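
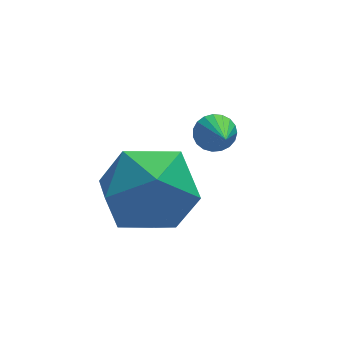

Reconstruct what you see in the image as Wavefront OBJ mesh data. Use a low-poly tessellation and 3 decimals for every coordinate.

v 0.069 0.651 0.743
v 0.47 0.81 1.016
v -0.029 -0.531 1.577
v 0.307 0.898 1.12
v 0.104 0.942 1.16
v -0.106 0.937 1.127
v -0.285 0.882 1.028
v -0.403 0.787 0.879
v -0.439 0.668 0.707
v -0.387 0.547 0.541
v -0.257 0.443 0.41
v -0.07 0.376 0.337
v 0.142 0.356 0.333
v 0.34 0.387 0.401
v 0.492 0.463 0.527
v 0.571 0.572 0.691
v 0.563 0.695 0.864
v -1.796 -0.337 1.37
v -1.223 -1.201 2.07
v -2.777 -1.799 0.37
v -2.204 -2.663 1.07
v -3.057 -1.906 1.584
v -2.451 -1.003 2.203
v -1.549 -1.997 0.237
v -0.943 -1.094 0.856
v -1.07 -2.227 1.37
v -2.003 -2.171 2.203
v -1.997 -0.829 0.237
v -2.93 -0.773 1.07
f 2 1 4
f 2 4 3
f 4 1 5
f 4 5 3
f 5 1 6
f 5 6 3
f 6 1 7
f 6 7 3
f 7 1 8
f 7 8 3
f 8 1 9
f 8 9 3
f 9 1 10
f 9 10 3
f 10 1 11
f 10 11 3
f 11 1 12
f 11 12 3
f 12 1 13
f 12 13 3
f 13 1 14
f 13 14 3
f 14 1 15
f 14 15 3
f 15 1 16
f 15 16 3
f 16 1 17
f 16 17 3
f 17 1 2
f 17 2 3
f 18 29 23
f 18 23 19
f 18 19 25
f 18 25 28
f 18 28 29
f 19 23 27
f 23 29 22
f 29 28 20
f 28 25 24
f 25 19 26
f 21 27 22
f 21 22 20
f 21 20 24
f 21 24 26
f 21 26 27
f 22 27 23
f 20 22 29
f 24 20 28
f 26 24 25
f 27 26 19



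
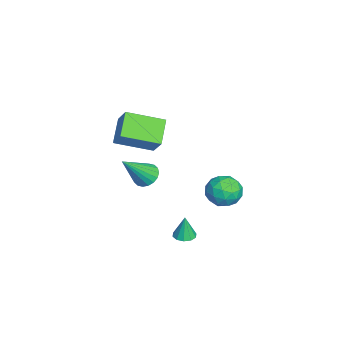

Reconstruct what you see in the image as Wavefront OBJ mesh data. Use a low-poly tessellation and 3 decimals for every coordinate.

v 3.976 0.141 -3.845
v 4.545 0.111 -3.839
v 3.964 0.159 -2.595
v 4.454 0.451 -3.845
v 4.18 0.673 -3.851
v 3.829 0.692 -3.854
v 3.533 0.5 -3.854
v 3.407 0.171 -3.851
v 3.498 -0.169 -3.845
v 3.771 -0.391 -3.839
v 4.123 -0.41 -3.836
v 4.418 -0.218 -3.836
v 1.913 2.237 -1.31
v 2.653 2.839 -1.378
v 2.807 1.081 -1.822
v 3.547 1.683 -1.89
v 3.208 1.436 -1.03
v 2.656 2.151 -0.713
v 2.804 1.769 -2.487
v 2.252 2.484 -2.17
v 3.204 2.55 -2.105
v 3.454 2.344 -1.205
v 2.006 1.576 -1.995
v 2.256 1.37 -1.095
v 2.205 2.639 -1.299
v 3.255 1.281 -1.901
v 3.056 1.135 -1.395
v 3.491 1.49 -1.435
v 2.206 2.235 -0.908
v 2.642 2.589 -0.948
v 2.968 1.764 -0.744
v 2.818 1.331 -2.252
v 3.254 1.685 -2.292
v 1.969 2.43 -1.765
v 2.404 2.785 -1.805
v 2.492 2.156 -2.456
v 2.964 2.824 -1.766
v 3.489 2.144 -2.067
v 3.052 2.195 -2.418
v 2.727 2.615 -2.232
v 3.11 2.703 -1.237
v 3.636 2.023 -1.538
v 3.437 1.878 -1.032
v 3.112 2.298 -0.846
v 3.434 2.533 -1.665
v 1.824 1.897 -1.662
v 2.35 1.217 -1.963
v 2.348 1.622 -2.354
v 2.023 2.042 -2.168
v 1.971 1.776 -1.133
v 2.496 1.096 -1.434
v 2.733 1.305 -0.968
v 2.408 1.725 -0.782
v 2.026 1.387 -1.535
v -3.35 -3.26 -0.673
v -2.514 -2.847 0.398
v -3.498 -1.269 -1.324
v -2.663 -0.856 -0.253
v -2.077 -3.464 -1.587
v -1.242 -3.051 -0.516
v -2.226 -1.473 -2.238
v -1.39 -1.06 -1.167
v 2.473 -1.684 -0.711
v 2.843 -2.067 -1.18
v 3.367 -2.756 0.871
v 3.034 -1.822 -1.123
v 3.115 -1.55 -0.983
v 3.068 -1.305 -0.79
v 2.903 -1.134 -0.582
v 2.653 -1.072 -0.398
v 2.367 -1.132 -0.277
v 2.103 -1.3 -0.242
v 1.911 -1.545 -0.299
v 1.831 -1.817 -0.438
v 1.878 -2.063 -0.631
v 2.042 -2.234 -0.84
v 2.292 -2.295 -1.023
v 2.578 -2.236 -1.145
f 2 1 4
f 2 4 3
f 4 1 5
f 4 5 3
f 5 1 6
f 5 6 3
f 6 1 7
f 6 7 3
f 7 1 8
f 7 8 3
f 8 1 9
f 8 9 3
f 9 1 10
f 9 10 3
f 10 1 11
f 10 11 3
f 11 1 12
f 11 12 3
f 12 1 2
f 12 2 3
f 13 50 29
f 50 24 53
f 29 53 18
f 50 53 29
f 13 29 25
f 29 18 30
f 25 30 14
f 29 30 25
f 13 25 34
f 25 14 35
f 34 35 20
f 25 35 34
f 13 34 46
f 34 20 49
f 46 49 23
f 34 49 46
f 13 46 50
f 46 23 54
f 50 54 24
f 46 54 50
f 14 30 41
f 30 18 44
f 41 44 22
f 30 44 41
f 18 53 31
f 53 24 52
f 31 52 17
f 53 52 31
f 24 54 51
f 54 23 47
f 51 47 15
f 54 47 51
f 23 49 48
f 49 20 36
f 48 36 19
f 49 36 48
f 20 35 40
f 35 14 37
f 40 37 21
f 35 37 40
f 16 42 28
f 42 22 43
f 28 43 17
f 42 43 28
f 16 28 26
f 28 17 27
f 26 27 15
f 28 27 26
f 16 26 33
f 26 15 32
f 33 32 19
f 26 32 33
f 16 33 38
f 33 19 39
f 38 39 21
f 33 39 38
f 16 38 42
f 38 21 45
f 42 45 22
f 38 45 42
f 17 43 31
f 43 22 44
f 31 44 18
f 43 44 31
f 15 27 51
f 27 17 52
f 51 52 24
f 27 52 51
f 19 32 48
f 32 15 47
f 48 47 23
f 32 47 48
f 21 39 40
f 39 19 36
f 40 36 20
f 39 36 40
f 22 45 41
f 45 21 37
f 41 37 14
f 45 37 41
f 56 58 55
f 59 56 55
f 55 58 57
f 57 59 55
f 56 62 58
f 60 56 59
f 60 62 56
f 58 62 57
f 61 59 57
f 57 62 61
f 61 60 59
f 62 60 61
f 64 63 66
f 64 66 65
f 66 63 67
f 66 67 65
f 67 63 68
f 67 68 65
f 68 63 69
f 68 69 65
f 69 63 70
f 69 70 65
f 70 63 71
f 70 71 65
f 71 63 72
f 71 72 65
f 72 63 73
f 72 73 65
f 73 63 74
f 73 74 65
f 74 63 75
f 74 75 65
f 75 63 76
f 75 76 65
f 76 63 77
f 76 77 65
f 77 63 78
f 77 78 65
f 78 63 64
f 78 64 65



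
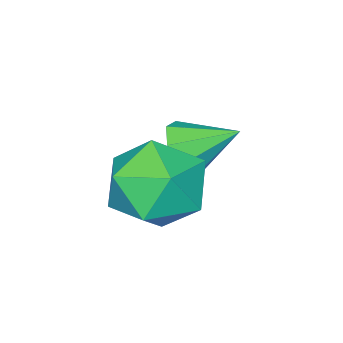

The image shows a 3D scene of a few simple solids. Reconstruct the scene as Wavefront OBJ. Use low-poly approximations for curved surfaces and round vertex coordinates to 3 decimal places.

v -3.588 -1.691 2.917
v -2.963 -1.259 2.93
v -4.252 -0.749 3.603
v -3.296 -1.155 2.465
v -3.8 -1.364 2.264
v -4.18 -1.765 2.447
v -4.214 -2.122 2.905
v -3.881 -2.226 3.37
v -3.377 -2.017 3.57
v -2.996 -1.616 3.388
v -2.624 -0.198 3.865
v -1.466 -0.023 4.066
v -2.194 -1.517 2.534
v -1.036 -1.342 2.735
v -1.711 -1.862 3.563
v -1.977 -1.048 4.386
v -1.683 -0.492 2.214
v -1.949 0.322 3.037
v -0.885 -0.205 3.046
v -0.902 -1.052 3.879
v -2.758 -0.488 2.721
v -2.775 -1.335 3.554
f 2 1 4
f 2 4 3
f 4 1 5
f 4 5 3
f 5 1 6
f 5 6 3
f 6 1 7
f 6 7 3
f 7 1 8
f 7 8 3
f 8 1 9
f 8 9 3
f 9 1 10
f 9 10 3
f 10 1 2
f 10 2 3
f 11 22 16
f 11 16 12
f 11 12 18
f 11 18 21
f 11 21 22
f 12 16 20
f 16 22 15
f 22 21 13
f 21 18 17
f 18 12 19
f 14 20 15
f 14 15 13
f 14 13 17
f 14 17 19
f 14 19 20
f 15 20 16
f 13 15 22
f 17 13 21
f 19 17 18
f 20 19 12



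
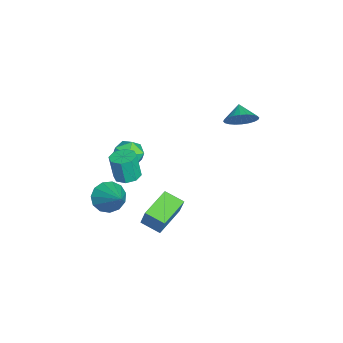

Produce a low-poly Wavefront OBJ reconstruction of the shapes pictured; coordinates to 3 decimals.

v -0.858 -2.267 -0.356
v -0.407 -2.824 -0.429
v -0.451 -3.049 1.023
v -0.902 -2.493 1.096
v -0.143 -2.347 -0.347
v -0.186 -2.572 1.105
v -0.298 -1.824 -0.27
v -0.341 -2.049 1.182
v -0.781 -1.56 -0.244
v -0.825 -1.786 1.208
v -1.309 -1.711 -0.283
v -1.353 -1.936 1.169
v -1.574 -2.188 -0.365
v -1.617 -2.413 1.087
v -1.419 -2.711 -0.442
v -1.462 -2.936 1.01
v -0.935 -2.974 -0.468
v -0.979 -3.2 0.984
v 0.312 -3.188 -1.052
v 0.936 -3.6 -1.622
v 1.688 -2.492 -0.048
v 0.842 -3.12 -1.825
v 0.58 -2.662 -1.784
v 0.233 -2.37 -1.509
v -0.089 -2.339 -1.09
v -0.284 -2.576 -0.659
v -0.289 -3.008 -0.352
v -0.104 -3.497 -0.268
v 0.214 -3.888 -0.432
v 0.562 -4.056 -0.794
v 0.831 -3.949 -1.237
v -3.35 3.463 2.014
v -2.895 3.75 2.76
v -4.19 3.357 2.566
v -3.02 4.061 2.63
v -3.195 4.28 2.406
v -3.393 4.375 2.123
v -3.585 4.331 1.823
v -3.742 4.155 1.552
v -3.838 3.874 1.351
v -3.861 3.53 1.251
v -3.806 3.176 1.268
v -3.681 2.865 1.398
v -3.506 2.645 1.621
v -3.308 2.55 1.905
v -3.116 2.594 2.205
v -2.959 2.77 2.476
v -2.863 3.052 2.677
v -2.84 3.396 2.776
v -4.366 -1.686 -0.768
v -3.876 -1.61 -1.574
v -3.604 -2.97 -0.426
v -3.114 -2.894 -1.232
v -2.972 -2.274 -0.531
v -3.442 -1.481 -0.743
v -4.038 -3.099 -1.257
v -4.508 -2.306 -1.469
v -3.673 -2.484 -1.876
v -3.014 -1.973 -1.428
v -4.466 -2.607 -0.572
v -3.807 -2.096 -0.124
v -0.847 -0.635 -2.346
v -0.493 -0.402 -1.287
v -0.338 0.334 -2.729
v 0.015 0.568 -1.671
v 0.765 -1.608 -2.669
v 1.118 -1.374 -1.611
v 1.273 -0.638 -3.053
v 1.627 -0.405 -1.994
f 2 1 5
f 2 5 3
f 3 5 6
f 3 6 4
f 5 1 7
f 5 7 6
f 6 7 8
f 6 8 4
f 7 1 9
f 7 9 8
f 8 9 10
f 8 10 4
f 9 1 11
f 9 11 10
f 10 11 12
f 10 12 4
f 11 1 13
f 11 13 12
f 12 13 14
f 12 14 4
f 13 1 15
f 13 15 14
f 14 15 16
f 14 16 4
f 15 1 17
f 15 17 16
f 16 17 18
f 16 18 4
f 17 1 2
f 17 2 18
f 18 2 3
f 18 3 4
f 20 19 22
f 20 22 21
f 22 19 23
f 22 23 21
f 23 19 24
f 23 24 21
f 24 19 25
f 24 25 21
f 25 19 26
f 25 26 21
f 26 19 27
f 26 27 21
f 27 19 28
f 27 28 21
f 28 19 29
f 28 29 21
f 29 19 30
f 29 30 21
f 30 19 31
f 30 31 21
f 31 19 20
f 31 20 21
f 33 32 35
f 33 35 34
f 35 32 36
f 35 36 34
f 36 32 37
f 36 37 34
f 37 32 38
f 37 38 34
f 38 32 39
f 38 39 34
f 39 32 40
f 39 40 34
f 40 32 41
f 40 41 34
f 41 32 42
f 41 42 34
f 42 32 43
f 42 43 34
f 43 32 44
f 43 44 34
f 44 32 45
f 44 45 34
f 45 32 46
f 45 46 34
f 46 32 47
f 46 47 34
f 47 32 48
f 47 48 34
f 48 32 49
f 48 49 34
f 49 32 33
f 49 33 34
f 50 61 55
f 50 55 51
f 50 51 57
f 50 57 60
f 50 60 61
f 51 55 59
f 55 61 54
f 61 60 52
f 60 57 56
f 57 51 58
f 53 59 54
f 53 54 52
f 53 52 56
f 53 56 58
f 53 58 59
f 54 59 55
f 52 54 61
f 56 52 60
f 58 56 57
f 59 58 51
f 63 65 62
f 66 63 62
f 62 65 64
f 64 66 62
f 63 69 65
f 67 63 66
f 67 69 63
f 65 69 64
f 68 66 64
f 64 69 68
f 68 67 66
f 69 67 68



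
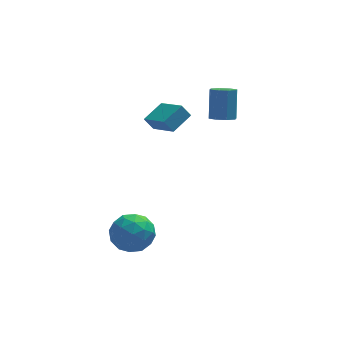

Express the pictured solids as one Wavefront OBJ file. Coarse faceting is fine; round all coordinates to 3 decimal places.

v 2.879 1.9 2.413
v 3.43 1.482 2.575
v 3.632 2.343 4.109
v 3.081 2.76 3.947
v 3.58 1.929 2.305
v 3.782 2.79 3.838
v 3.32 2.359 2.098
v 3.521 3.219 3.631
v 2.801 2.519 2.076
v 3.002 3.38 3.609
v 2.328 2.317 2.251
v 2.53 3.178 3.785
v 2.178 1.87 2.522
v 2.38 2.731 4.055
v 2.439 1.441 2.729
v 2.64 2.301 4.262
v 2.958 1.28 2.751
v 3.159 2.141 4.284
v -2.985 -2.946 -1.771
v -1.881 -2.81 -1.418
v -3.159 -4.45 -0.642
v -2.055 -4.314 -0.289
v -2.867 -3.534 0.02
v -2.759 -2.605 -0.678
v -2.281 -4.655 -1.382
v -2.173 -3.726 -2.08
v -1.446 -3.866 -1.178
v -1.808 -3.173 -0.311
v -3.232 -4.087 -1.749
v -3.594 -3.394 -0.882
v -2.417 -2.746 -1.694
v -2.623 -4.514 -0.366
v -3.1 -4.056 -0.185
v -2.451 -3.975 0.023
v -2.934 -2.626 -1.259
v -2.285 -2.545 -1.051
v -2.865 -2.971 -0.206
v -2.755 -4.715 -1.009
v -2.106 -4.634 -0.801
v -2.589 -3.285 -2.083
v -1.94 -3.204 -1.875
v -2.175 -4.289 -1.854
v -1.513 -3.287 -1.345
v -1.615 -4.17 -0.681
v -1.748 -4.371 -1.324
v -1.684 -3.825 -1.734
v -1.726 -2.879 -0.836
v -1.828 -3.763 -0.172
v -2.306 -3.305 0.01
v -2.242 -2.759 -0.401
v -1.47 -3.5 -0.695
v -3.212 -3.497 -1.888
v -3.314 -4.381 -1.224
v -2.798 -4.501 -1.659
v -2.734 -3.955 -2.07
v -3.425 -3.09 -1.379
v -3.527 -3.973 -0.715
v -3.356 -3.435 -0.326
v -3.292 -2.889 -0.736
v -3.57 -3.76 -1.365
v 0.236 0.843 2.561
v -0.211 0.98 3.234
v -0.515 2.342 1.756
v -0.962 2.479 2.43
v 1.242 1.621 3.07
v 0.795 1.758 3.744
v 0.491 3.12 2.266
v 0.044 3.257 2.939
f 2 1 5
f 2 5 3
f 3 5 6
f 3 6 4
f 5 1 7
f 5 7 6
f 6 7 8
f 6 8 4
f 7 1 9
f 7 9 8
f 8 9 10
f 8 10 4
f 9 1 11
f 9 11 10
f 10 11 12
f 10 12 4
f 11 1 13
f 11 13 12
f 12 13 14
f 12 14 4
f 13 1 15
f 13 15 14
f 14 15 16
f 14 16 4
f 15 1 17
f 15 17 16
f 16 17 18
f 16 18 4
f 17 1 2
f 17 2 18
f 18 2 3
f 18 3 4
f 19 56 35
f 56 30 59
f 35 59 24
f 56 59 35
f 19 35 31
f 35 24 36
f 31 36 20
f 35 36 31
f 19 31 40
f 31 20 41
f 40 41 26
f 31 41 40
f 19 40 52
f 40 26 55
f 52 55 29
f 40 55 52
f 19 52 56
f 52 29 60
f 56 60 30
f 52 60 56
f 20 36 47
f 36 24 50
f 47 50 28
f 36 50 47
f 24 59 37
f 59 30 58
f 37 58 23
f 59 58 37
f 30 60 57
f 60 29 53
f 57 53 21
f 60 53 57
f 29 55 54
f 55 26 42
f 54 42 25
f 55 42 54
f 26 41 46
f 41 20 43
f 46 43 27
f 41 43 46
f 22 48 34
f 48 28 49
f 34 49 23
f 48 49 34
f 22 34 32
f 34 23 33
f 32 33 21
f 34 33 32
f 22 32 39
f 32 21 38
f 39 38 25
f 32 38 39
f 22 39 44
f 39 25 45
f 44 45 27
f 39 45 44
f 22 44 48
f 44 27 51
f 48 51 28
f 44 51 48
f 23 49 37
f 49 28 50
f 37 50 24
f 49 50 37
f 21 33 57
f 33 23 58
f 57 58 30
f 33 58 57
f 25 38 54
f 38 21 53
f 54 53 29
f 38 53 54
f 27 45 46
f 45 25 42
f 46 42 26
f 45 42 46
f 28 51 47
f 51 27 43
f 47 43 20
f 51 43 47
f 62 64 61
f 65 62 61
f 61 64 63
f 63 65 61
f 62 68 64
f 66 62 65
f 66 68 62
f 64 68 63
f 67 65 63
f 63 68 67
f 67 66 65
f 68 66 67



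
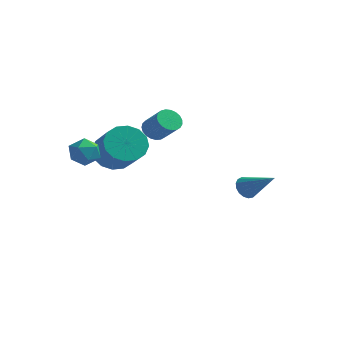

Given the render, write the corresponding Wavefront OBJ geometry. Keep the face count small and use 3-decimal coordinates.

v 2.199 3.756 -1.939
v 2.583 4.03 -2.415
v 3.801 3.424 -0.841
v 2.505 4.278 -2.227
v 2.357 4.406 -1.973
v 2.173 4.385 -1.711
v 1.995 4.22 -1.502
v 1.864 3.949 -1.392
v 1.81 3.633 -1.408
v 1.845 3.346 -1.546
v 1.961 3.152 -1.774
v 2.132 3.097 -2.04
v 2.318 3.193 -2.282
v 2.477 3.418 -2.446
v 2.573 3.72 -2.494
v -2.696 -0.254 0.986
v -1.879 0.406 0.733
v -0.647 -0.667 1.922
v -1.464 -1.326 2.174
v -2.115 0.635 1.185
v -0.883 -0.438 2.373
v -2.508 0.626 1.584
v -1.275 -0.447 2.772
v -2.95 0.381 1.822
v -1.718 -0.691 3.01
v -3.325 -0.034 1.836
v -2.092 -1.106 3.024
v -3.531 -0.508 1.623
v -2.298 -1.58 2.811
v -3.513 -0.913 1.238
v -2.281 -1.986 2.427
v -3.277 -1.142 0.787
v -2.045 -2.215 1.975
v -2.885 -1.133 0.388
v -1.652 -2.206 1.576
v -2.442 -0.889 0.15
v -1.21 -1.961 1.338
v -2.068 -0.474 0.136
v -0.835 -1.546 1.324
v -1.862 -0 0.349
v -0.629 -1.072 1.537
v -3.408 -2.038 2.02
v -2.578 -1.931 2.1
v -3.202 -3.309 1.58
v -2.372 -3.202 1.66
v -2.859 -3.24 2.345
v -2.987 -2.454 2.617
v -2.793 -2.786 1.063
v -2.921 -2 1.335
v -2.198 -2.393 1.509
v -2.239 -2.674 2.301
v -3.541 -2.566 1.379
v -3.582 -2.847 2.171
v -2.676 3.706 1.016
v -2.241 3.552 0.489
v -1.19 3.14 1.477
v -1.624 3.294 2.004
v -2.179 3.831 0.54
v -1.127 3.42 1.527
v -2.202 4.089 0.672
v -1.151 3.678 1.659
v -2.308 4.281 0.864
v -1.256 3.87 1.851
v -2.477 4.373 1.082
v -1.425 3.962 2.07
v -2.68 4.35 1.289
v -1.628 3.939 2.277
v -2.883 4.216 1.449
v -1.831 3.804 2.436
v -3.05 3.993 1.534
v -1.998 3.581 2.521
v -3.152 3.72 1.529
v -2.1 3.309 2.517
v -3.172 3.445 1.436
v -2.12 3.034 2.423
v -3.106 3.215 1.27
v -2.054 2.804 2.258
v -2.966 3.07 1.06
v -1.914 2.659 2.048
v -2.775 3.035 0.843
v -1.724 2.623 1.83
v -2.568 3.116 0.656
v -1.516 2.704 1.643
v -2.379 3.298 0.531
v -1.327 2.887 1.518
f 2 1 4
f 2 4 3
f 4 1 5
f 4 5 3
f 5 1 6
f 5 6 3
f 6 1 7
f 6 7 3
f 7 1 8
f 7 8 3
f 8 1 9
f 8 9 3
f 9 1 10
f 9 10 3
f 10 1 11
f 10 11 3
f 11 1 12
f 11 12 3
f 12 1 13
f 12 13 3
f 13 1 14
f 13 14 3
f 14 1 15
f 14 15 3
f 15 1 2
f 15 2 3
f 17 16 20
f 17 20 18
f 18 20 21
f 18 21 19
f 20 16 22
f 20 22 21
f 21 22 23
f 21 23 19
f 22 16 24
f 22 24 23
f 23 24 25
f 23 25 19
f 24 16 26
f 24 26 25
f 25 26 27
f 25 27 19
f 26 16 28
f 26 28 27
f 27 28 29
f 27 29 19
f 28 16 30
f 28 30 29
f 29 30 31
f 29 31 19
f 30 16 32
f 30 32 31
f 31 32 33
f 31 33 19
f 32 16 34
f 32 34 33
f 33 34 35
f 33 35 19
f 34 16 36
f 34 36 35
f 35 36 37
f 35 37 19
f 36 16 38
f 36 38 37
f 37 38 39
f 37 39 19
f 38 16 40
f 38 40 39
f 39 40 41
f 39 41 19
f 40 16 17
f 40 17 41
f 41 17 18
f 41 18 19
f 42 53 47
f 42 47 43
f 42 43 49
f 42 49 52
f 42 52 53
f 43 47 51
f 47 53 46
f 53 52 44
f 52 49 48
f 49 43 50
f 45 51 46
f 45 46 44
f 45 44 48
f 45 48 50
f 45 50 51
f 46 51 47
f 44 46 53
f 48 44 52
f 50 48 49
f 51 50 43
f 55 54 58
f 55 58 56
f 56 58 59
f 56 59 57
f 58 54 60
f 58 60 59
f 59 60 61
f 59 61 57
f 60 54 62
f 60 62 61
f 61 62 63
f 61 63 57
f 62 54 64
f 62 64 63
f 63 64 65
f 63 65 57
f 64 54 66
f 64 66 65
f 65 66 67
f 65 67 57
f 66 54 68
f 66 68 67
f 67 68 69
f 67 69 57
f 68 54 70
f 68 70 69
f 69 70 71
f 69 71 57
f 70 54 72
f 70 72 71
f 71 72 73
f 71 73 57
f 72 54 74
f 72 74 73
f 73 74 75
f 73 75 57
f 74 54 76
f 74 76 75
f 75 76 77
f 75 77 57
f 76 54 78
f 76 78 77
f 77 78 79
f 77 79 57
f 78 54 80
f 78 80 79
f 79 80 81
f 79 81 57
f 80 54 82
f 80 82 81
f 81 82 83
f 81 83 57
f 82 54 84
f 82 84 83
f 83 84 85
f 83 85 57
f 84 54 55
f 84 55 85
f 85 55 56
f 85 56 57



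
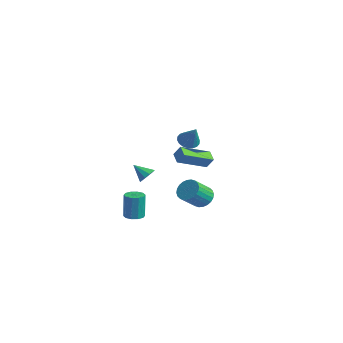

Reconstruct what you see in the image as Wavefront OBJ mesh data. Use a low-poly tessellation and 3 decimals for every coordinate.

v -2.026 1.864 0.43
v -1.555 2.294 0.167
v -1.214 1.756 1.71
v -1.751 2.485 0.307
v -2.002 2.552 0.472
v -2.257 2.483 0.628
v -2.466 2.291 0.745
v -2.589 2.015 0.799
v -2.599 1.708 0.78
v -2.497 1.433 0.692
v -2.3 1.242 0.552
v -2.05 1.175 0.387
v -1.795 1.244 0.231
v -1.585 1.436 0.115
v -1.463 1.712 0.06
v -1.452 2.019 0.079
v -2.949 -0.47 -2.127
v -2.604 -0.927 -1.946
v -3.791 -0.83 -1.433
v -2.541 -0.639 -1.72
v -2.634 -0.286 -1.651
v -2.847 -0.004 -1.763
v -3.099 0.1 -2.015
v -3.293 -0.014 -2.309
v -3.356 -0.302 -2.534
v -3.263 -0.654 -2.604
v -3.05 -0.936 -2.492
v -2.798 -1.04 -2.24
v 1.544 -0.12 -2
v 2.109 0.223 -1.625
v 2.102 -0.877 -0.606
v 1.536 -1.22 -0.98
v 1.872 0.345 -1.496
v 1.865 -0.756 -0.476
v 1.585 0.396 -1.443
v 1.577 -0.705 -0.423
v 1.291 0.368 -1.474
v 1.284 -0.732 -0.455
v 1.036 0.266 -1.586
v 1.029 -0.834 -0.567
v 0.858 0.106 -1.761
v 0.851 -0.995 -0.742
v 0.785 -0.089 -1.972
v 0.777 -1.19 -0.953
v 0.827 -0.289 -2.187
v 0.82 -1.389 -1.168
v 0.978 -0.463 -2.374
v 0.971 -1.563 -1.355
v 1.215 -0.584 -2.504
v 1.208 -1.685 -1.484
v 1.503 -0.635 -2.557
v 1.495 -1.736 -1.537
v 1.796 -0.608 -2.525
v 1.789 -1.708 -1.506
v 2.051 -0.506 -2.413
v 2.044 -1.606 -1.394
v 2.229 -0.345 -2.238
v 2.222 -1.446 -1.219
v 2.303 -0.15 -2.027
v 2.295 -1.251 -1.008
v 2.26 0.049 -1.812
v 2.253 -1.051 -0.793
v -4.581 2.868 -2.18
v -4.203 3.097 -1.466
v -4.072 4.763 -3.058
v -3.693 4.992 -2.344
v -3.867 2.548 -2.456
v -3.488 2.777 -1.742
v -3.357 4.443 -3.334
v -2.979 4.672 -2.62
v 0.255 -4.031 -2.612
v 0.822 -4.213 -2.539
v 0.672 -4.051 -0.975
v 0.105 -3.869 -1.048
v 0.824 -3.845 -2.577
v 0.675 -3.682 -1.013
v 0.609 -3.547 -2.629
v 0.459 -3.385 -1.064
v 0.258 -3.434 -2.674
v 0.109 -3.272 -1.109
v -0.094 -3.55 -2.695
v -0.243 -3.387 -1.131
v -0.312 -3.849 -2.685
v -0.462 -3.687 -1.121
v -0.315 -4.218 -2.647
v -0.464 -4.055 -1.083
v -0.099 -4.515 -2.596
v -0.249 -4.353 -1.031
v 0.251 -4.628 -2.551
v 0.102 -4.466 -0.986
v 0.603 -4.513 -2.529
v 0.454 -4.35 -0.965
f 2 1 4
f 2 4 3
f 4 1 5
f 4 5 3
f 5 1 6
f 5 6 3
f 6 1 7
f 6 7 3
f 7 1 8
f 7 8 3
f 8 1 9
f 8 9 3
f 9 1 10
f 9 10 3
f 10 1 11
f 10 11 3
f 11 1 12
f 11 12 3
f 12 1 13
f 12 13 3
f 13 1 14
f 13 14 3
f 14 1 15
f 14 15 3
f 15 1 16
f 15 16 3
f 16 1 2
f 16 2 3
f 18 17 20
f 18 20 19
f 20 17 21
f 20 21 19
f 21 17 22
f 21 22 19
f 22 17 23
f 22 23 19
f 23 17 24
f 23 24 19
f 24 17 25
f 24 25 19
f 25 17 26
f 25 26 19
f 26 17 27
f 26 27 19
f 27 17 28
f 27 28 19
f 28 17 18
f 28 18 19
f 30 29 33
f 30 33 31
f 31 33 34
f 31 34 32
f 33 29 35
f 33 35 34
f 34 35 36
f 34 36 32
f 35 29 37
f 35 37 36
f 36 37 38
f 36 38 32
f 37 29 39
f 37 39 38
f 38 39 40
f 38 40 32
f 39 29 41
f 39 41 40
f 40 41 42
f 40 42 32
f 41 29 43
f 41 43 42
f 42 43 44
f 42 44 32
f 43 29 45
f 43 45 44
f 44 45 46
f 44 46 32
f 45 29 47
f 45 47 46
f 46 47 48
f 46 48 32
f 47 29 49
f 47 49 48
f 48 49 50
f 48 50 32
f 49 29 51
f 49 51 50
f 50 51 52
f 50 52 32
f 51 29 53
f 51 53 52
f 52 53 54
f 52 54 32
f 53 29 55
f 53 55 54
f 54 55 56
f 54 56 32
f 55 29 57
f 55 57 56
f 56 57 58
f 56 58 32
f 57 29 59
f 57 59 58
f 58 59 60
f 58 60 32
f 59 29 61
f 59 61 60
f 60 61 62
f 60 62 32
f 61 29 30
f 61 30 62
f 62 30 31
f 62 31 32
f 64 66 63
f 67 64 63
f 63 66 65
f 65 67 63
f 64 70 66
f 68 64 67
f 68 70 64
f 66 70 65
f 69 67 65
f 65 70 69
f 69 68 67
f 70 68 69
f 72 71 75
f 72 75 73
f 73 75 76
f 73 76 74
f 75 71 77
f 75 77 76
f 76 77 78
f 76 78 74
f 77 71 79
f 77 79 78
f 78 79 80
f 78 80 74
f 79 71 81
f 79 81 80
f 80 81 82
f 80 82 74
f 81 71 83
f 81 83 82
f 82 83 84
f 82 84 74
f 83 71 85
f 83 85 84
f 84 85 86
f 84 86 74
f 85 71 87
f 85 87 86
f 86 87 88
f 86 88 74
f 87 71 89
f 87 89 88
f 88 89 90
f 88 90 74
f 89 71 91
f 89 91 90
f 90 91 92
f 90 92 74
f 91 71 72
f 91 72 92
f 92 72 73
f 92 73 74



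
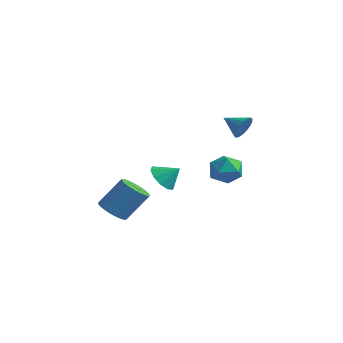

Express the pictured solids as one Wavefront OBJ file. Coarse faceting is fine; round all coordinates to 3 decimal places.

v 3.225 -2.325 0.971
v 3.859 -2.144 0.219
v 4.015 -1.775 1.769
v 3.476 -1.661 0.266
v 2.997 -1.432 0.582
v 2.605 -1.544 1.047
v 2.45 -1.954 1.483
v 2.591 -2.506 1.723
v 2.974 -2.988 1.676
v 3.453 -3.217 1.36
v 3.845 -3.106 0.895
v 4 -2.696 0.459
v 2.489 4.089 -0.219
v 3.511 3.784 -0.61
v 2.269 2.416 0.51
v 3.291 2.111 0.119
v 3.207 2.873 0.957
v 3.343 3.907 0.507
v 2.437 2.293 -0.607
v 2.573 3.327 -1.057
v 3.479 2.674 -0.849
v 3.955 3.032 0.117
v 1.825 3.168 -0.217
v 2.301 3.526 0.749
v 3.495 3.886 3.223
v 3.854 3.496 3.901
v 2.205 3.594 3.737
v 3.819 3.859 4.019
v 3.72 4.226 3.98
v 3.577 4.527 3.79
v 3.417 4.7 3.489
v 3.273 4.712 3.134
v 3.173 4.561 2.797
v 3.137 4.275 2.545
v 3.172 3.913 2.426
v 3.271 3.545 2.466
v 3.414 3.245 2.655
v 3.573 3.072 2.957
v 3.717 3.06 3.311
v 3.817 3.211 3.648
v 0.839 -3.896 -1.831
v 1.631 -4.486 -1.764
v 2.332 -3.355 -0.063
v 1.541 -2.764 -0.129
v 1.762 -4.211 -2.001
v 2.463 -3.08 -0.3
v 1.753 -3.888 -2.213
v 2.454 -2.756 -0.511
v 1.604 -3.565 -2.365
v 2.306 -2.434 -0.664
v 1.339 -3.294 -2.437
v 2.041 -2.162 -0.736
v 0.998 -3.113 -2.416
v 1.7 -1.982 -0.715
v 0.633 -3.052 -2.306
v 1.334 -1.921 -0.605
v 0.299 -3.119 -2.124
v 1.001 -1.988 -0.423
v 0.048 -3.305 -1.897
v 0.749 -2.174 -0.196
v -0.083 -3.58 -1.66
v 0.618 -2.449 0.041
v -0.074 -3.904 -1.449
v 0.627 -2.772 0.253
v 0.074 -4.226 -1.296
v 0.776 -3.095 0.405
v 0.339 -4.498 -1.224
v 1.041 -3.366 0.477
v 0.68 -4.678 -1.245
v 1.382 -3.547 0.456
v 1.046 -4.739 -1.355
v 1.747 -3.608 0.346
v 1.379 -4.672 -1.537
v 2.081 -3.541 0.164
f 2 1 4
f 2 4 3
f 4 1 5
f 4 5 3
f 5 1 6
f 5 6 3
f 6 1 7
f 6 7 3
f 7 1 8
f 7 8 3
f 8 1 9
f 8 9 3
f 9 1 10
f 9 10 3
f 10 1 11
f 10 11 3
f 11 1 12
f 11 12 3
f 12 1 2
f 12 2 3
f 13 24 18
f 13 18 14
f 13 14 20
f 13 20 23
f 13 23 24
f 14 18 22
f 18 24 17
f 24 23 15
f 23 20 19
f 20 14 21
f 16 22 17
f 16 17 15
f 16 15 19
f 16 19 21
f 16 21 22
f 17 22 18
f 15 17 24
f 19 15 23
f 21 19 20
f 22 21 14
f 26 25 28
f 26 28 27
f 28 25 29
f 28 29 27
f 29 25 30
f 29 30 27
f 30 25 31
f 30 31 27
f 31 25 32
f 31 32 27
f 32 25 33
f 32 33 27
f 33 25 34
f 33 34 27
f 34 25 35
f 34 35 27
f 35 25 36
f 35 36 27
f 36 25 37
f 36 37 27
f 37 25 38
f 37 38 27
f 38 25 39
f 38 39 27
f 39 25 40
f 39 40 27
f 40 25 26
f 40 26 27
f 42 41 45
f 42 45 43
f 43 45 46
f 43 46 44
f 45 41 47
f 45 47 46
f 46 47 48
f 46 48 44
f 47 41 49
f 47 49 48
f 48 49 50
f 48 50 44
f 49 41 51
f 49 51 50
f 50 51 52
f 50 52 44
f 51 41 53
f 51 53 52
f 52 53 54
f 52 54 44
f 53 41 55
f 53 55 54
f 54 55 56
f 54 56 44
f 55 41 57
f 55 57 56
f 56 57 58
f 56 58 44
f 57 41 59
f 57 59 58
f 58 59 60
f 58 60 44
f 59 41 61
f 59 61 60
f 60 61 62
f 60 62 44
f 61 41 63
f 61 63 62
f 62 63 64
f 62 64 44
f 63 41 65
f 63 65 64
f 64 65 66
f 64 66 44
f 65 41 67
f 65 67 66
f 66 67 68
f 66 68 44
f 67 41 69
f 67 69 68
f 68 69 70
f 68 70 44
f 69 41 71
f 69 71 70
f 70 71 72
f 70 72 44
f 71 41 73
f 71 73 72
f 72 73 74
f 72 74 44
f 73 41 42
f 73 42 74
f 74 42 43
f 74 43 44



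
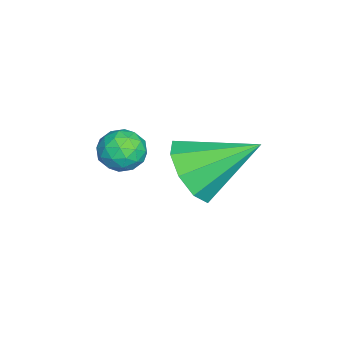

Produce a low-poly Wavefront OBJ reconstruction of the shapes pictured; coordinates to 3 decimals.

v -3.3 2.584 -0.642
v -2.657 3.07 -1.266
v -3.52 4.216 0.402
v -3.31 3.132 -1.502
v -3.959 2.938 -1.335
v -4.3 2.578 -0.844
v -4.172 2.221 -0.258
v -3.637 2.033 0.148
v -2.944 2.104 0.184
v -2.417 2.398 -0.166
v -2.304 2.78 -0.739
v -3.49 1.347 -0.615
v -3.077 0.996 -0.217
v -4.223 0.544 -0.563
v -3.81 0.193 -0.165
v -4.1 0.755 0.064
v -3.647 1.251 0.032
v -3.653 0.289 -0.812
v -3.2 0.785 -0.844
v -3.177 0.341 -0.339
v -3.454 0.63 0.203
v -3.846 0.91 -0.983
v -4.123 1.199 -0.441
v -3.219 1.242 -0.421
v -4.081 0.298 -0.359
v -4.252 0.629 -0.224
v -4.009 0.422 0.01
v -3.554 1.392 -0.274
v -3.311 1.185 -0.04
v -3.913 1.044 0.125
v -3.989 0.355 -0.74
v -3.746 0.148 -0.506
v -3.291 1.118 -0.79
v -3.048 0.911 -0.556
v -3.387 0.496 -0.905
v -3.035 0.651 -0.258
v -3.466 0.179 -0.227
v -3.374 0.235 -0.608
v -3.107 0.527 -0.627
v -3.198 0.82 0.06
v -3.629 0.348 0.091
v -3.8 0.679 0.226
v -3.533 0.97 0.206
v -3.257 0.436 -0.011
v -3.671 1.192 -0.871
v -4.102 0.72 -0.84
v -3.767 0.57 -0.986
v -3.5 0.861 -1.006
v -3.834 1.361 -0.553
v -4.265 0.889 -0.522
v -4.193 1.013 -0.153
v -3.926 1.305 -0.172
v -4.043 1.104 -0.769
f 2 1 4
f 2 4 3
f 4 1 5
f 4 5 3
f 5 1 6
f 5 6 3
f 6 1 7
f 6 7 3
f 7 1 8
f 7 8 3
f 8 1 9
f 8 9 3
f 9 1 10
f 9 10 3
f 10 1 11
f 10 11 3
f 11 1 2
f 11 2 3
f 12 49 28
f 49 23 52
f 28 52 17
f 49 52 28
f 12 28 24
f 28 17 29
f 24 29 13
f 28 29 24
f 12 24 33
f 24 13 34
f 33 34 19
f 24 34 33
f 12 33 45
f 33 19 48
f 45 48 22
f 33 48 45
f 12 45 49
f 45 22 53
f 49 53 23
f 45 53 49
f 13 29 40
f 29 17 43
f 40 43 21
f 29 43 40
f 17 52 30
f 52 23 51
f 30 51 16
f 52 51 30
f 23 53 50
f 53 22 46
f 50 46 14
f 53 46 50
f 22 48 47
f 48 19 35
f 47 35 18
f 48 35 47
f 19 34 39
f 34 13 36
f 39 36 20
f 34 36 39
f 15 41 27
f 41 21 42
f 27 42 16
f 41 42 27
f 15 27 25
f 27 16 26
f 25 26 14
f 27 26 25
f 15 25 32
f 25 14 31
f 32 31 18
f 25 31 32
f 15 32 37
f 32 18 38
f 37 38 20
f 32 38 37
f 15 37 41
f 37 20 44
f 41 44 21
f 37 44 41
f 16 42 30
f 42 21 43
f 30 43 17
f 42 43 30
f 14 26 50
f 26 16 51
f 50 51 23
f 26 51 50
f 18 31 47
f 31 14 46
f 47 46 22
f 31 46 47
f 20 38 39
f 38 18 35
f 39 35 19
f 38 35 39
f 21 44 40
f 44 20 36
f 40 36 13
f 44 36 40



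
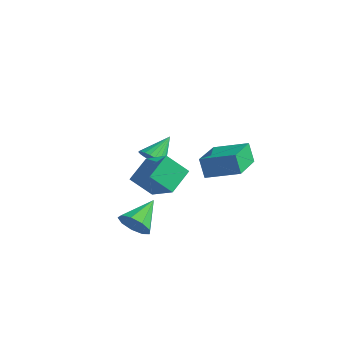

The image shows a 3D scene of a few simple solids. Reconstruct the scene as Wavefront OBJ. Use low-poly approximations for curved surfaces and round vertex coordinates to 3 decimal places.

v -0.258 1.051 -2.323
v 0.369 0.818 -2.031
v -0.182 2.289 -1.497
v 0.463 0.963 -2.257
v 0.448 1.121 -2.493
v 0.325 1.269 -2.704
v 0.113 1.383 -2.856
v -0.155 1.447 -2.927
v -0.439 1.451 -2.906
v -0.696 1.394 -2.796
v -0.886 1.284 -2.614
v -0.98 1.139 -2.388
v -0.965 0.981 -2.152
v -0.842 0.833 -1.942
v -0.63 0.718 -1.789
v -0.362 0.655 -1.718
v -0.078 0.651 -1.739
v 0.179 0.708 -1.849
v 2.33 1.528 -2.726
v 1.889 1.703 -1.767
v 1.698 3.488 -3.376
v 1.257 3.664 -2.418
v 3.823 2.196 -2.162
v 3.382 2.372 -1.204
v 3.191 4.157 -2.813
v 2.75 4.332 -1.854
v 0.936 -2.069 -1.239
v 2.429 -2.571 -0.055
v 0.885 -0.833 -0.65
v 2.377 -1.335 0.535
v 1.803 -1.605 -2.135
v 3.295 -2.107 -0.95
v 1.751 -0.369 -1.545
v 3.244 -0.871 -0.361
v 1.704 -2.765 -3.489
v 2.305 -2.964 -2.951
v 1.616 -1.255 -2.831
v 2.532 -2.745 -3.423
v 2.372 -2.536 -3.926
v 1.9 -2.434 -4.224
v 1.336 -2.487 -4.179
v 0.945 -2.67 -3.81
v 0.909 -2.898 -3.291
v 1.246 -3.064 -2.865
v 1.797 -3.09 -2.731
f 2 1 4
f 2 4 3
f 4 1 5
f 4 5 3
f 5 1 6
f 5 6 3
f 6 1 7
f 6 7 3
f 7 1 8
f 7 8 3
f 8 1 9
f 8 9 3
f 9 1 10
f 9 10 3
f 10 1 11
f 10 11 3
f 11 1 12
f 11 12 3
f 12 1 13
f 12 13 3
f 13 1 14
f 13 14 3
f 14 1 15
f 14 15 3
f 15 1 16
f 15 16 3
f 16 1 17
f 16 17 3
f 17 1 18
f 17 18 3
f 18 1 2
f 18 2 3
f 20 22 19
f 23 20 19
f 19 22 21
f 21 23 19
f 20 26 22
f 24 20 23
f 24 26 20
f 22 26 21
f 25 23 21
f 21 26 25
f 25 24 23
f 26 24 25
f 28 30 27
f 31 28 27
f 27 30 29
f 29 31 27
f 28 34 30
f 32 28 31
f 32 34 28
f 30 34 29
f 33 31 29
f 29 34 33
f 33 32 31
f 34 32 33
f 36 35 38
f 36 38 37
f 38 35 39
f 38 39 37
f 39 35 40
f 39 40 37
f 40 35 41
f 40 41 37
f 41 35 42
f 41 42 37
f 42 35 43
f 42 43 37
f 43 35 44
f 43 44 37
f 44 35 45
f 44 45 37
f 45 35 36
f 45 36 37



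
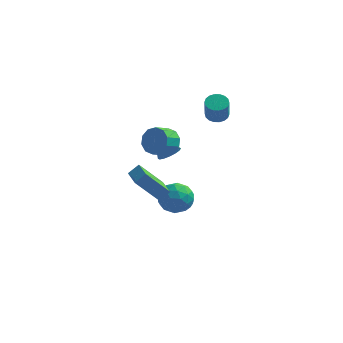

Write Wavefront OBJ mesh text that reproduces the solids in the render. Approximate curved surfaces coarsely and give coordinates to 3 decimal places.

v -1.855 1.925 -4.377
v -0.745 1.896 -4.278
v -1.975 0.364 -3.482
v -0.865 0.335 -3.383
v -1.455 1.098 -2.825
v -1.381 2.063 -3.377
v -1.339 0.197 -4.383
v -1.265 1.162 -4.935
v -0.426 0.828 -4.281
v -0.498 1.385 -3.318
v -2.222 0.875 -4.442
v -2.294 1.432 -3.479
v -1.289 2.048 -4.406
v -1.431 0.212 -3.354
v -1.777 0.661 -3.026
v -1.125 0.644 -2.968
v -1.663 2.146 -3.876
v -1.011 2.129 -3.818
v -1.428 1.66 -2.964
v -1.709 0.131 -3.942
v -1.057 0.114 -3.884
v -1.595 1.616 -4.792
v -0.943 1.599 -4.734
v -1.292 0.6 -4.796
v -0.45 1.403 -4.35
v -0.521 0.485 -3.824
v -0.799 0.404 -4.411
v -0.755 0.971 -4.736
v -0.492 1.73 -3.784
v -0.563 0.813 -3.258
v -0.909 1.261 -2.93
v -0.865 1.828 -3.254
v -0.305 1.103 -3.786
v -2.157 1.447 -4.502
v -2.228 0.53 -3.976
v -1.855 0.432 -4.506
v -1.811 0.999 -4.83
v -2.199 1.775 -3.936
v -2.27 0.857 -3.41
v -1.965 1.289 -3.024
v -1.921 1.856 -3.349
v -2.415 1.157 -3.974
v -0.874 -2.3 2.787
v -0.116 -2.438 3.252
v -0.567 -3.278 3.738
v -1.326 -3.14 3.273
v -0.439 -2.094 3.547
v -0.89 -2.934 4.033
v -0.927 -1.829 3.551
v -1.379 -2.668 4.038
v -1.396 -1.743 3.264
v -1.847 -2.583 3.751
v -1.665 -1.871 2.794
v -2.116 -2.71 3.281
v -1.633 -2.162 2.322
v -2.084 -3.002 2.808
v -1.31 -2.506 2.027
v -1.761 -3.346 2.513
v -0.821 -2.772 2.022
v -1.273 -3.611 2.509
v -0.353 -2.857 2.309
v -0.804 -3.697 2.796
v -0.084 -2.73 2.779
v -0.535 -3.569 3.266
v -2.501 -2.911 -0.348
v -1.999 -2.525 0.189
v -3.327 -1.503 -0.587
v -2.826 -1.117 -0.05
v -1.274 -2.443 -1.83
v -0.773 -2.057 -1.293
v -2.101 -1.035 -2.069
v -1.599 -0.649 -1.532
v -1.749 1.177 -0.309
v -1.217 1.301 0.19
v -2.851 1.963 0.669
v -1.207 1.605 -0.043
v -1.343 1.794 -0.348
v -1.587 1.818 -0.642
v -1.875 1.67 -0.847
v -2.129 1.39 -0.908
v -2.282 1.053 -0.808
v -2.292 0.749 -0.575
v -2.156 0.56 -0.271
v -1.912 0.536 0.023
v -1.624 0.684 0.228
v -1.37 0.964 0.289
v 0.66 2.338 2.625
v 1.316 2.222 2.487
v 1.476 1.546 3.817
v 0.82 1.662 3.955
v 1.322 2.492 2.624
v 1.482 1.816 3.953
v 1.198 2.731 2.761
v 1.358 2.056 4.09
v 0.967 2.893 2.87
v 1.127 2.217 4.2
v 0.675 2.945 2.932
v 0.835 2.269 4.261
v 0.38 2.876 2.932
v 0.54 2.2 4.262
v 0.141 2.701 2.872
v 0.301 2.025 4.202
v 0.004 2.454 2.763
v 0.164 1.778 4.093
v -0.002 2.184 2.627
v 0.158 1.508 3.956
v 0.122 1.944 2.49
v 0.282 1.269 3.819
v 0.353 1.783 2.38
v 0.513 1.107 3.71
v 0.645 1.731 2.319
v 0.805 1.055 3.648
v 0.94 1.8 2.318
v 1.1 1.124 3.648
v 1.179 1.975 2.378
v 1.339 1.299 3.708
f 1 38 17
f 38 12 41
f 17 41 6
f 38 41 17
f 1 17 13
f 17 6 18
f 13 18 2
f 17 18 13
f 1 13 22
f 13 2 23
f 22 23 8
f 13 23 22
f 1 22 34
f 22 8 37
f 34 37 11
f 22 37 34
f 1 34 38
f 34 11 42
f 38 42 12
f 34 42 38
f 2 18 29
f 18 6 32
f 29 32 10
f 18 32 29
f 6 41 19
f 41 12 40
f 19 40 5
f 41 40 19
f 12 42 39
f 42 11 35
f 39 35 3
f 42 35 39
f 11 37 36
f 37 8 24
f 36 24 7
f 37 24 36
f 8 23 28
f 23 2 25
f 28 25 9
f 23 25 28
f 4 30 16
f 30 10 31
f 16 31 5
f 30 31 16
f 4 16 14
f 16 5 15
f 14 15 3
f 16 15 14
f 4 14 21
f 14 3 20
f 21 20 7
f 14 20 21
f 4 21 26
f 21 7 27
f 26 27 9
f 21 27 26
f 4 26 30
f 26 9 33
f 30 33 10
f 26 33 30
f 5 31 19
f 31 10 32
f 19 32 6
f 31 32 19
f 3 15 39
f 15 5 40
f 39 40 12
f 15 40 39
f 7 20 36
f 20 3 35
f 36 35 11
f 20 35 36
f 9 27 28
f 27 7 24
f 28 24 8
f 27 24 28
f 10 33 29
f 33 9 25
f 29 25 2
f 33 25 29
f 44 43 47
f 44 47 45
f 45 47 48
f 45 48 46
f 47 43 49
f 47 49 48
f 48 49 50
f 48 50 46
f 49 43 51
f 49 51 50
f 50 51 52
f 50 52 46
f 51 43 53
f 51 53 52
f 52 53 54
f 52 54 46
f 53 43 55
f 53 55 54
f 54 55 56
f 54 56 46
f 55 43 57
f 55 57 56
f 56 57 58
f 56 58 46
f 57 43 59
f 57 59 58
f 58 59 60
f 58 60 46
f 59 43 61
f 59 61 60
f 60 61 62
f 60 62 46
f 61 43 63
f 61 63 62
f 62 63 64
f 62 64 46
f 63 43 44
f 63 44 64
f 64 44 45
f 64 45 46
f 66 68 65
f 69 66 65
f 65 68 67
f 67 69 65
f 66 72 68
f 70 66 69
f 70 72 66
f 68 72 67
f 71 69 67
f 67 72 71
f 71 70 69
f 72 70 71
f 74 73 76
f 74 76 75
f 76 73 77
f 76 77 75
f 77 73 78
f 77 78 75
f 78 73 79
f 78 79 75
f 79 73 80
f 79 80 75
f 80 73 81
f 80 81 75
f 81 73 82
f 81 82 75
f 82 73 83
f 82 83 75
f 83 73 84
f 83 84 75
f 84 73 85
f 84 85 75
f 85 73 86
f 85 86 75
f 86 73 74
f 86 74 75
f 88 87 91
f 88 91 89
f 89 91 92
f 89 92 90
f 91 87 93
f 91 93 92
f 92 93 94
f 92 94 90
f 93 87 95
f 93 95 94
f 94 95 96
f 94 96 90
f 95 87 97
f 95 97 96
f 96 97 98
f 96 98 90
f 97 87 99
f 97 99 98
f 98 99 100
f 98 100 90
f 99 87 101
f 99 101 100
f 100 101 102
f 100 102 90
f 101 87 103
f 101 103 102
f 102 103 104
f 102 104 90
f 103 87 105
f 103 105 104
f 104 105 106
f 104 106 90
f 105 87 107
f 105 107 106
f 106 107 108
f 106 108 90
f 107 87 109
f 107 109 108
f 108 109 110
f 108 110 90
f 109 87 111
f 109 111 110
f 110 111 112
f 110 112 90
f 111 87 113
f 111 113 112
f 112 113 114
f 112 114 90
f 113 87 115
f 113 115 114
f 114 115 116
f 114 116 90
f 115 87 88
f 115 88 116
f 116 88 89
f 116 89 90



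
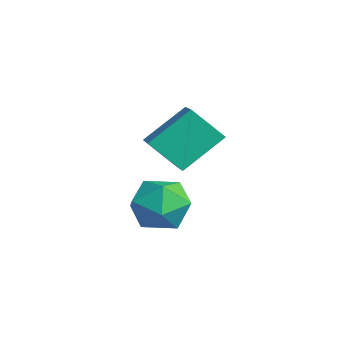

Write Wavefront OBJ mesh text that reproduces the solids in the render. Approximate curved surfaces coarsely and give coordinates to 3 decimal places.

v 1.814 -2.473 -2.69
v 2.587 -3.139 -3.022
v 1.253 -3.681 -1.578
v 2.026 -4.347 -1.91
v 2.279 -3.469 -1.347
v 2.626 -2.723 -2.035
v 1.214 -4.097 -2.565
v 1.561 -3.351 -3.253
v 2.216 -4.142 -2.945
v 2.874 -3.754 -2.192
v 0.966 -3.066 -2.408
v 1.624 -2.678 -1.655
v 2.366 -3.966 0.56
v 2.291 -2.6 1.652
v 1.339 -3.724 0.186
v 1.264 -2.358 1.277
v 2.936 -3.122 -0.457
v 2.861 -1.756 0.634
v 1.909 -2.88 -0.832
v 1.834 -1.514 0.26
f 1 12 6
f 1 6 2
f 1 2 8
f 1 8 11
f 1 11 12
f 2 6 10
f 6 12 5
f 12 11 3
f 11 8 7
f 8 2 9
f 4 10 5
f 4 5 3
f 4 3 7
f 4 7 9
f 4 9 10
f 5 10 6
f 3 5 12
f 7 3 11
f 9 7 8
f 10 9 2
f 14 16 13
f 17 14 13
f 13 16 15
f 15 17 13
f 14 20 16
f 18 14 17
f 18 20 14
f 16 20 15
f 19 17 15
f 15 20 19
f 19 18 17
f 20 18 19



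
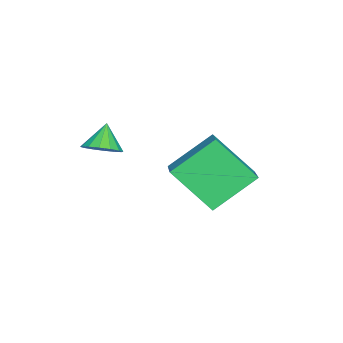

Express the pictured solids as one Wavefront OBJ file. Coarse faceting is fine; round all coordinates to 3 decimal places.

v 2.716 -3.612 2.737
v 3.072 -4.148 2.987
v 2.084 -3.648 3.563
v 3.233 -3.859 3.122
v 3.255 -3.504 3.155
v 3.132 -3.178 3.075
v 2.899 -2.968 2.905
v 2.616 -2.931 2.69
v 2.36 -3.076 2.488
v 2.199 -3.365 2.352
v 2.177 -3.72 2.32
v 2.3 -4.046 2.4
v 2.534 -4.256 2.57
v 2.816 -4.293 2.785
v -1.042 -1.125 -1.79
v -1.187 -2.654 -0.299
v -2.064 0.148 -0.584
v -2.21 -1.38 0.907
v 0.25 -0.66 -1.187
v 0.104 -2.188 0.304
v -0.773 0.614 0.019
v -0.918 -0.915 1.51
f 2 1 4
f 2 4 3
f 4 1 5
f 4 5 3
f 5 1 6
f 5 6 3
f 6 1 7
f 6 7 3
f 7 1 8
f 7 8 3
f 8 1 9
f 8 9 3
f 9 1 10
f 9 10 3
f 10 1 11
f 10 11 3
f 11 1 12
f 11 12 3
f 12 1 13
f 12 13 3
f 13 1 14
f 13 14 3
f 14 1 2
f 14 2 3
f 16 18 15
f 19 16 15
f 15 18 17
f 17 19 15
f 16 22 18
f 20 16 19
f 20 22 16
f 18 22 17
f 21 19 17
f 17 22 21
f 21 20 19
f 22 20 21



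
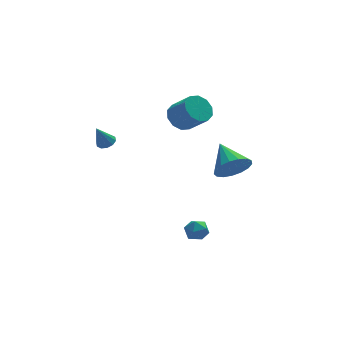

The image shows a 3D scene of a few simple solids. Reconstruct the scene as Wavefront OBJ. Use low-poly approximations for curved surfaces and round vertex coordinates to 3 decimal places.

v 3.688 1.025 -0.633
v 4.298 1.498 -1.403
v 3.472 2.715 0.233
v 3.812 1.532 -1.59
v 3.297 1.449 -1.558
v 2.873 1.27 -1.313
v 2.635 1.034 -0.913
v 2.639 0.797 -0.449
v 2.883 0.612 -0.026
v 3.311 0.521 0.257
v 3.826 0.547 0.337
v 4.31 0.682 0.195
v 4.651 0.895 -0.137
v 4.771 1.139 -0.583
v 4.644 1.357 -1.039
v -3.344 0.098 3.268
v -2.998 0.456 3.476
v -3.876 -0.078 4.452
v -3.271 0.621 3.378
v -3.572 0.586 3.238
v -3.786 0.365 3.109
v -3.831 0.041 3.041
v -3.69 -0.261 3.059
v -3.417 -0.426 3.157
v -3.117 -0.391 3.298
v -2.903 -0.169 3.426
v -2.858 0.154 3.494
v 1.333 2.771 2.652
v 1.651 2.233 1.991
v 2.366 1.311 3.087
v 2.047 1.849 3.748
v 2.031 2.637 2.084
v 2.746 1.716 3.179
v 2.143 3.093 2.394
v 2.858 2.171 3.489
v 1.946 3.426 2.803
v 2.661 2.504 3.898
v 1.515 3.508 3.154
v 2.23 2.586 4.249
v 1.014 3.309 3.313
v 1.729 2.387 4.409
v 0.634 2.904 3.221
v 1.349 1.983 4.316
v 0.522 2.449 2.911
v 1.237 1.527 4.006
v 0.719 2.116 2.502
v 1.434 1.194 3.597
v 1.15 2.034 2.151
v 1.865 1.112 3.246
v 0.502 -1.288 -3.441
v 1.218 -1.204 -3.362
v 0.542 -2.256 -2.778
v 1.258 -2.172 -2.699
v 0.801 -1.704 -2.385
v 0.776 -1.106 -2.795
v 0.984 -2.354 -3.345
v 0.959 -1.756 -3.755
v 1.516 -1.863 -3.303
v 1.403 -1.461 -2.71
v 0.357 -1.999 -3.43
v 0.244 -1.597 -2.837
f 2 1 4
f 2 4 3
f 4 1 5
f 4 5 3
f 5 1 6
f 5 6 3
f 6 1 7
f 6 7 3
f 7 1 8
f 7 8 3
f 8 1 9
f 8 9 3
f 9 1 10
f 9 10 3
f 10 1 11
f 10 11 3
f 11 1 12
f 11 12 3
f 12 1 13
f 12 13 3
f 13 1 14
f 13 14 3
f 14 1 15
f 14 15 3
f 15 1 2
f 15 2 3
f 17 16 19
f 17 19 18
f 19 16 20
f 19 20 18
f 20 16 21
f 20 21 18
f 21 16 22
f 21 22 18
f 22 16 23
f 22 23 18
f 23 16 24
f 23 24 18
f 24 16 25
f 24 25 18
f 25 16 26
f 25 26 18
f 26 16 27
f 26 27 18
f 27 16 17
f 27 17 18
f 29 28 32
f 29 32 30
f 30 32 33
f 30 33 31
f 32 28 34
f 32 34 33
f 33 34 35
f 33 35 31
f 34 28 36
f 34 36 35
f 35 36 37
f 35 37 31
f 36 28 38
f 36 38 37
f 37 38 39
f 37 39 31
f 38 28 40
f 38 40 39
f 39 40 41
f 39 41 31
f 40 28 42
f 40 42 41
f 41 42 43
f 41 43 31
f 42 28 44
f 42 44 43
f 43 44 45
f 43 45 31
f 44 28 46
f 44 46 45
f 45 46 47
f 45 47 31
f 46 28 48
f 46 48 47
f 47 48 49
f 47 49 31
f 48 28 29
f 48 29 49
f 49 29 30
f 49 30 31
f 50 61 55
f 50 55 51
f 50 51 57
f 50 57 60
f 50 60 61
f 51 55 59
f 55 61 54
f 61 60 52
f 60 57 56
f 57 51 58
f 53 59 54
f 53 54 52
f 53 52 56
f 53 56 58
f 53 58 59
f 54 59 55
f 52 54 61
f 56 52 60
f 58 56 57
f 59 58 51



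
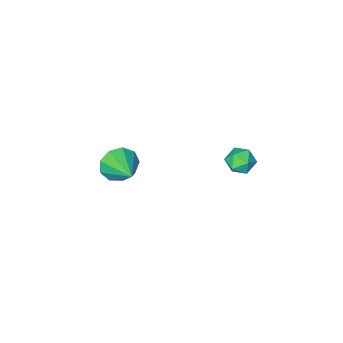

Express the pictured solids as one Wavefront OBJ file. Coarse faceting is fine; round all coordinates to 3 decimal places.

v -3.743 2.747 1.83
v -3.284 3.321 1.61
v -3.376 2.079 0.85
v -2.917 2.653 0.63
v -2.754 2.253 1.264
v -2.981 2.666 1.87
v -3.679 2.734 0.59
v -3.906 3.147 1.196
v -3.244 3.314 0.844
v -2.673 3.016 1.261
v -3.987 2.384 1.199
v -3.416 2.086 1.616
v -1.046 -3.91 -3.523
v -0.739 -4.321 -2.653
v -0.714 -2.25 -2.857
v -0.204 -4.255 -3.085
v -0.063 -4.027 -3.722
v -0.382 -3.745 -4.266
v -1.012 -3.54 -4.462
v -1.658 -3.508 -4.219
v -2.018 -3.665 -3.651
v -1.923 -3.936 -3.022
v -1.418 -4.195 -2.629
f 1 12 6
f 1 6 2
f 1 2 8
f 1 8 11
f 1 11 12
f 2 6 10
f 6 12 5
f 12 11 3
f 11 8 7
f 8 2 9
f 4 10 5
f 4 5 3
f 4 3 7
f 4 7 9
f 4 9 10
f 5 10 6
f 3 5 12
f 7 3 11
f 9 7 8
f 10 9 2
f 14 13 16
f 14 16 15
f 16 13 17
f 16 17 15
f 17 13 18
f 17 18 15
f 18 13 19
f 18 19 15
f 19 13 20
f 19 20 15
f 20 13 21
f 20 21 15
f 21 13 22
f 21 22 15
f 22 13 23
f 22 23 15
f 23 13 14
f 23 14 15



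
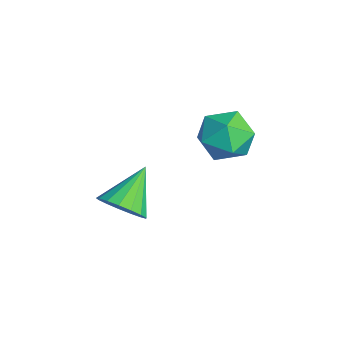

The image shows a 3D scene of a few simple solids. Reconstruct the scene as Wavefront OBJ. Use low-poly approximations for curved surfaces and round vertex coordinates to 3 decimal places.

v 1.096 2.445 2.47
v 2.121 2.774 1.993
v 0.979 1.006 1.227
v 2.004 1.335 0.75
v 1.979 0.881 1.836
v 2.051 1.77 2.604
v 1.049 2.01 0.616
v 1.121 2.899 1.384
v 2.092 2.506 0.847
v 2.667 1.807 1.601
v 0.433 1.973 1.619
v 1.008 1.274 2.373
v 2.679 -2.176 -0.536
v 3.467 -2.026 0.027
v 1.641 -1.044 0.616
v 3.489 -1.682 -0.291
v 3.326 -1.451 -0.665
v 3.014 -1.386 -1.01
v 2.626 -1.502 -1.246
v 2.25 -1.773 -1.319
v 1.972 -2.135 -1.213
v 1.856 -2.507 -0.952
v 1.929 -2.804 -0.596
v 2.174 -2.956 -0.226
v 2.534 -2.929 0.073
v 2.928 -2.73 0.233
v 3.265 -2.404 0.216
f 1 12 6
f 1 6 2
f 1 2 8
f 1 8 11
f 1 11 12
f 2 6 10
f 6 12 5
f 12 11 3
f 11 8 7
f 8 2 9
f 4 10 5
f 4 5 3
f 4 3 7
f 4 7 9
f 4 9 10
f 5 10 6
f 3 5 12
f 7 3 11
f 9 7 8
f 10 9 2
f 14 13 16
f 14 16 15
f 16 13 17
f 16 17 15
f 17 13 18
f 17 18 15
f 18 13 19
f 18 19 15
f 19 13 20
f 19 20 15
f 20 13 21
f 20 21 15
f 21 13 22
f 21 22 15
f 22 13 23
f 22 23 15
f 23 13 24
f 23 24 15
f 24 13 25
f 24 25 15
f 25 13 26
f 25 26 15
f 26 13 27
f 26 27 15
f 27 13 14
f 27 14 15



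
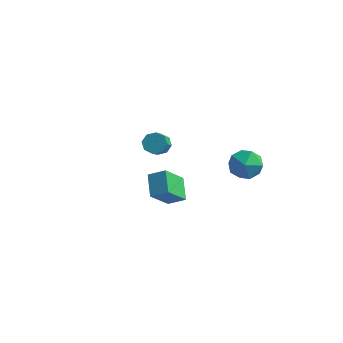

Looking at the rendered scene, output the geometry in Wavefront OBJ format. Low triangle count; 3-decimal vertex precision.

v 1.393 -1.923 2.624
v 1.013 -3.089 3.915
v 2.267 -1.671 3.109
v 1.887 -2.836 4.4
v 2.073 -2.924 1.92
v 1.693 -4.089 3.211
v 2.947 -2.671 2.405
v 2.567 -3.837 3.696
v 2.878 4.475 0.131
v 3.643 4.628 0.912
v 2.757 2.752 0.588
v 3.522 2.905 1.369
v 2.522 3.358 1.48
v 2.596 4.423 1.197
v 3.804 2.957 0.303
v 3.878 4.022 0.02
v 4.215 3.69 1.018
v 3.423 3.938 1.746
v 2.977 3.442 -0.246
v 2.185 3.69 0.482
v -1.881 3.403 0.762
v -1.313 3.227 0.394
v -1.07 2.261 1.23
v -1.639 2.437 1.598
v -1.206 3.586 0.777
v -0.963 2.62 1.613
v -1.495 3.837 1.151
v -1.252 2.872 1.988
v -2.01 3.834 1.298
v -1.767 2.869 2.134
v -2.45 3.579 1.13
v -2.207 2.613 1.966
v -2.557 3.22 0.747
v -2.314 2.254 1.583
v -2.268 2.968 0.372
v -2.025 2.003 1.209
v -1.753 2.971 0.226
v -1.51 2.006 1.062
f 2 4 1
f 5 2 1
f 1 4 3
f 3 5 1
f 2 8 4
f 6 2 5
f 6 8 2
f 4 8 3
f 7 5 3
f 3 8 7
f 7 6 5
f 8 6 7
f 9 20 14
f 9 14 10
f 9 10 16
f 9 16 19
f 9 19 20
f 10 14 18
f 14 20 13
f 20 19 11
f 19 16 15
f 16 10 17
f 12 18 13
f 12 13 11
f 12 11 15
f 12 15 17
f 12 17 18
f 13 18 14
f 11 13 20
f 15 11 19
f 17 15 16
f 18 17 10
f 22 21 25
f 22 25 23
f 23 25 26
f 23 26 24
f 25 21 27
f 25 27 26
f 26 27 28
f 26 28 24
f 27 21 29
f 27 29 28
f 28 29 30
f 28 30 24
f 29 21 31
f 29 31 30
f 30 31 32
f 30 32 24
f 31 21 33
f 31 33 32
f 32 33 34
f 32 34 24
f 33 21 35
f 33 35 34
f 34 35 36
f 34 36 24
f 35 21 37
f 35 37 36
f 36 37 38
f 36 38 24
f 37 21 22
f 37 22 38
f 38 22 23
f 38 23 24



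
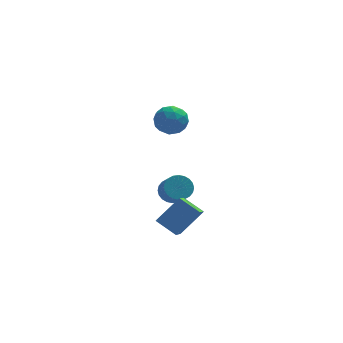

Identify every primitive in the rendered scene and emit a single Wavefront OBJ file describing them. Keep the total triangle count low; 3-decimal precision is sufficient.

v -1.335 -0.493 2.481
v -0.895 -0.475 3.21
v -1.425 -1.865 2.57
v -0.985 -1.847 3.299
v -1.776 -1.532 3.271
v -1.72 -0.684 3.216
v -0.6 -1.656 2.564
v -0.544 -0.808 2.509
v -0.44 -1.193 3.261
v -1.167 -1.117 3.698
v -1.153 -1.223 2.082
v -1.88 -1.147 2.519
v -1.107 -0.363 2.837
v -1.213 -1.977 2.943
v -1.678 -1.792 2.926
v -1.419 -1.781 3.355
v -1.592 -0.487 2.841
v -1.333 -0.476 3.269
v -1.851 -1.097 3.306
v -0.987 -1.864 2.511
v -0.728 -1.853 2.939
v -0.901 -0.559 2.425
v -0.642 -0.548 2.854
v -0.469 -1.243 2.474
v -0.581 -0.775 3.296
v -0.634 -1.582 3.349
v -0.408 -1.469 2.916
v -0.375 -0.971 2.884
v -1.008 -0.73 3.553
v -1.062 -1.537 3.606
v -1.526 -1.352 3.589
v -1.493 -0.853 3.557
v -0.741 -1.152 3.583
v -1.258 -0.803 2.174
v -1.312 -1.61 2.227
v -0.827 -1.487 2.223
v -0.794 -0.988 2.191
v -1.686 -0.758 2.431
v -1.739 -1.565 2.484
v -1.945 -1.369 2.896
v -1.912 -0.871 2.864
v -1.579 -1.188 2.197
v -1.738 -1.81 -3.292
v -2.132 -3.163 -2.414
v -0.615 -1.407 -2.167
v -1.009 -2.76 -1.289
v -0.911 -2.44 -3.891
v -1.305 -3.793 -3.013
v 0.212 -2.037 -2.766
v -0.182 -3.39 -1.888
v -0.848 0.597 -2.953
v -0.217 0.447 -3.265
v -0.04 -0.406 -2.499
v -0.672 -0.257 -2.187
v -0.139 0.636 -3.072
v 0.037 -0.217 -2.306
v -0.17 0.819 -2.861
v 0.007 -0.034 -2.095
v -0.304 0.969 -2.664
v -0.127 0.115 -1.898
v -0.52 1.061 -2.511
v -0.344 0.208 -1.745
v -0.787 1.083 -2.425
v -0.61 0.229 -1.66
v -1.063 1.031 -2.42
v -0.886 0.177 -1.654
v -1.306 0.912 -2.496
v -1.13 0.059 -1.73
v -1.48 0.746 -2.641
v -1.303 -0.107 -1.875
v -1.557 0.557 -2.834
v -1.381 -0.296 -2.068
v -1.527 0.374 -3.045
v -1.35 -0.479 -2.279
v -1.393 0.225 -3.242
v -1.216 -0.629 -2.476
v -1.176 0.132 -3.395
v -1 -0.721 -2.629
v -0.91 0.111 -3.48
v -0.733 -0.743 -2.715
v -0.634 0.163 -3.486
v -0.457 -0.691 -2.72
v -0.39 0.281 -3.41
v -0.214 -0.572 -2.644
f 1 38 17
f 38 12 41
f 17 41 6
f 38 41 17
f 1 17 13
f 17 6 18
f 13 18 2
f 17 18 13
f 1 13 22
f 13 2 23
f 22 23 8
f 13 23 22
f 1 22 34
f 22 8 37
f 34 37 11
f 22 37 34
f 1 34 38
f 34 11 42
f 38 42 12
f 34 42 38
f 2 18 29
f 18 6 32
f 29 32 10
f 18 32 29
f 6 41 19
f 41 12 40
f 19 40 5
f 41 40 19
f 12 42 39
f 42 11 35
f 39 35 3
f 42 35 39
f 11 37 36
f 37 8 24
f 36 24 7
f 37 24 36
f 8 23 28
f 23 2 25
f 28 25 9
f 23 25 28
f 4 30 16
f 30 10 31
f 16 31 5
f 30 31 16
f 4 16 14
f 16 5 15
f 14 15 3
f 16 15 14
f 4 14 21
f 14 3 20
f 21 20 7
f 14 20 21
f 4 21 26
f 21 7 27
f 26 27 9
f 21 27 26
f 4 26 30
f 26 9 33
f 30 33 10
f 26 33 30
f 5 31 19
f 31 10 32
f 19 32 6
f 31 32 19
f 3 15 39
f 15 5 40
f 39 40 12
f 15 40 39
f 7 20 36
f 20 3 35
f 36 35 11
f 20 35 36
f 9 27 28
f 27 7 24
f 28 24 8
f 27 24 28
f 10 33 29
f 33 9 25
f 29 25 2
f 33 25 29
f 44 46 43
f 47 44 43
f 43 46 45
f 45 47 43
f 44 50 46
f 48 44 47
f 48 50 44
f 46 50 45
f 49 47 45
f 45 50 49
f 49 48 47
f 50 48 49
f 52 51 55
f 52 55 53
f 53 55 56
f 53 56 54
f 55 51 57
f 55 57 56
f 56 57 58
f 56 58 54
f 57 51 59
f 57 59 58
f 58 59 60
f 58 60 54
f 59 51 61
f 59 61 60
f 60 61 62
f 60 62 54
f 61 51 63
f 61 63 62
f 62 63 64
f 62 64 54
f 63 51 65
f 63 65 64
f 64 65 66
f 64 66 54
f 65 51 67
f 65 67 66
f 66 67 68
f 66 68 54
f 67 51 69
f 67 69 68
f 68 69 70
f 68 70 54
f 69 51 71
f 69 71 70
f 70 71 72
f 70 72 54
f 71 51 73
f 71 73 72
f 72 73 74
f 72 74 54
f 73 51 75
f 73 75 74
f 74 75 76
f 74 76 54
f 75 51 77
f 75 77 76
f 76 77 78
f 76 78 54
f 77 51 79
f 77 79 78
f 78 79 80
f 78 80 54
f 79 51 81
f 79 81 80
f 80 81 82
f 80 82 54
f 81 51 83
f 81 83 82
f 82 83 84
f 82 84 54
f 83 51 52
f 83 52 84
f 84 52 53
f 84 53 54



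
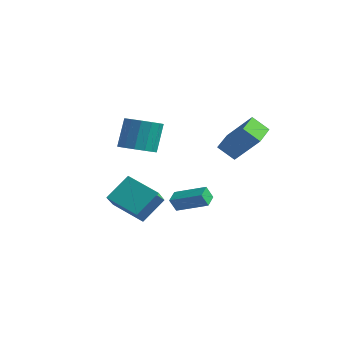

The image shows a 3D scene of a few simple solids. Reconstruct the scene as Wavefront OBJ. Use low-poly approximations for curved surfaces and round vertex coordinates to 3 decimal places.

v 2.988 2.739 0.582
v 2.228 2.225 1.401
v 2.164 4.302 0.799
v 1.404 3.788 1.618
v 4.336 3.232 2.142
v 3.576 2.718 2.961
v 3.512 4.795 2.359
v 2.752 4.281 3.178
v -2.019 -1.743 -2.398
v -1.793 -0.391 -1.127
v -2.893 -0.497 -3.569
v -2.667 0.856 -2.298
v -0.193 -1.256 -3.242
v 0.033 0.097 -1.971
v -1.067 -0.009 -4.413
v -0.841 1.343 -3.142
v 1.372 0.09 -2.84
v 1.192 -0.244 -2.058
v 0.938 0.878 -2.604
v 0.757 0.544 -1.821
v 3.023 0.796 -2.159
v 2.842 0.462 -1.376
v 2.588 1.584 -1.922
v 2.408 1.25 -1.14
v 1.148 -2.458 2.219
v 1.748 -3.188 2.605
v 1.511 -2.471 4.327
v 0.912 -1.742 3.941
v 2.075 -2.791 2.485
v 1.838 -2.075 4.207
v 2.154 -2.305 2.294
v 1.917 -1.589 4.016
v 1.964 -1.86 2.083
v 1.727 -1.144 3.805
v 1.555 -1.576 1.908
v 1.318 -0.86 3.63
v 1.037 -1.528 1.817
v 0.8 -0.811 3.539
v 0.549 -1.729 1.833
v 0.312 -1.012 3.555
v 0.222 -2.125 1.953
v -0.015 -1.409 3.675
v 0.143 -2.611 2.144
v -0.094 -1.895 3.866
v 0.333 -3.056 2.355
v 0.096 -2.34 4.077
v 0.742 -3.34 2.53
v 0.505 -2.624 4.252
v 1.26 -3.389 2.621
v 1.023 -2.672 4.343
f 2 4 1
f 5 2 1
f 1 4 3
f 3 5 1
f 2 8 4
f 6 2 5
f 6 8 2
f 4 8 3
f 7 5 3
f 3 8 7
f 7 6 5
f 8 6 7
f 10 12 9
f 13 10 9
f 9 12 11
f 11 13 9
f 10 16 12
f 14 10 13
f 14 16 10
f 12 16 11
f 15 13 11
f 11 16 15
f 15 14 13
f 16 14 15
f 18 20 17
f 21 18 17
f 17 20 19
f 19 21 17
f 18 24 20
f 22 18 21
f 22 24 18
f 20 24 19
f 23 21 19
f 19 24 23
f 23 22 21
f 24 22 23
f 26 25 29
f 26 29 27
f 27 29 30
f 27 30 28
f 29 25 31
f 29 31 30
f 30 31 32
f 30 32 28
f 31 25 33
f 31 33 32
f 32 33 34
f 32 34 28
f 33 25 35
f 33 35 34
f 34 35 36
f 34 36 28
f 35 25 37
f 35 37 36
f 36 37 38
f 36 38 28
f 37 25 39
f 37 39 38
f 38 39 40
f 38 40 28
f 39 25 41
f 39 41 40
f 40 41 42
f 40 42 28
f 41 25 43
f 41 43 42
f 42 43 44
f 42 44 28
f 43 25 45
f 43 45 44
f 44 45 46
f 44 46 28
f 45 25 47
f 45 47 46
f 46 47 48
f 46 48 28
f 47 25 49
f 47 49 48
f 48 49 50
f 48 50 28
f 49 25 26
f 49 26 50
f 50 26 27
f 50 27 28



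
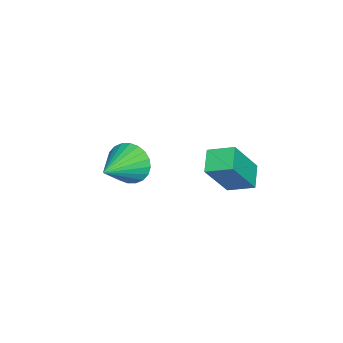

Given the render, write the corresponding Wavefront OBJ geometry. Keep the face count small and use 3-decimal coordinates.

v 2.437 -1.631 -3.495
v 2.857 -1.162 -4.285
v 4.263 -1.969 -2.725
v 2.807 -0.862 -4.035
v 2.7 -0.679 -3.702
v 2.554 -0.64 -3.338
v 2.39 -0.753 -2.998
v 2.233 -1 -2.734
v 2.107 -1.342 -2.585
v 2.031 -1.729 -2.575
v 2.017 -2.101 -2.705
v 2.067 -2.401 -2.955
v 2.174 -2.584 -3.287
v 2.32 -2.622 -3.651
v 2.484 -2.51 -3.991
v 2.641 -2.263 -4.256
v 2.767 -1.921 -4.405
v 2.843 -1.534 -4.415
v 2.27 2.595 -2.661
v 3.235 1.989 -0.921
v 2.177 3.708 -2.222
v 3.142 3.102 -0.482
v 3.258 2.858 -3.118
v 4.223 2.252 -1.378
v 3.165 3.971 -2.679
v 4.13 3.365 -0.939
f 2 1 4
f 2 4 3
f 4 1 5
f 4 5 3
f 5 1 6
f 5 6 3
f 6 1 7
f 6 7 3
f 7 1 8
f 7 8 3
f 8 1 9
f 8 9 3
f 9 1 10
f 9 10 3
f 10 1 11
f 10 11 3
f 11 1 12
f 11 12 3
f 12 1 13
f 12 13 3
f 13 1 14
f 13 14 3
f 14 1 15
f 14 15 3
f 15 1 16
f 15 16 3
f 16 1 17
f 16 17 3
f 17 1 18
f 17 18 3
f 18 1 2
f 18 2 3
f 20 22 19
f 23 20 19
f 19 22 21
f 21 23 19
f 20 26 22
f 24 20 23
f 24 26 20
f 22 26 21
f 25 23 21
f 21 26 25
f 25 24 23
f 26 24 25



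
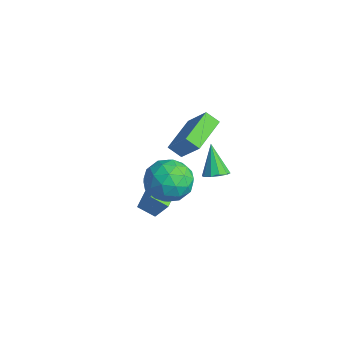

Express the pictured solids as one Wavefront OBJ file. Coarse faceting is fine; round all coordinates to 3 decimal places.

v -0.2 -3.472 -3.869
v -0.719 -4.161 -3.306
v -1.317 -2.462 -3.663
v -1.836 -3.152 -3.101
v 0.376 -3.048 -2.819
v -0.143 -3.738 -2.257
v -0.741 -2.039 -2.614
v -1.26 -2.728 -2.051
v -0.066 -1.833 2.652
v 0.989 -1.437 3.884
v 0.363 -1.351 2.13
v 1.418 -0.954 3.362
v 1.102 -3.406 2.158
v 2.157 -3.009 3.39
v 1.531 -2.923 1.636
v 2.586 -2.527 2.868
v 1.779 -1.272 -0.025
v 2.329 -1.362 0.329
v 0.861 -1.108 1.445
v 2.288 -0.962 0.258
v 2.052 -0.681 0.08
v 1.712 -0.625 -0.138
v 1.398 -0.817 -0.313
v 1.228 -1.182 -0.378
v 1.269 -1.582 -0.308
v 1.505 -1.863 -0.13
v 1.845 -1.919 0.089
v 2.159 -1.727 0.264
v 1.978 -2.844 -0.645
v 2.617 -3.108 0.398
v 0.463 -4.032 -0.018
v 1.102 -4.296 1.025
v 0.643 -3.146 0.846
v 1.579 -2.412 0.459
v 1.501 -4.728 -0.079
v 2.437 -3.994 -0.466
v 2.322 -4.273 0.748
v 1.791 -3.294 1.32
v 1.289 -3.846 -0.94
v 0.758 -2.867 -0.368
v 2.43 -2.872 -0.178
v 0.65 -4.268 0.558
v 0.38 -3.592 0.453
v 0.755 -3.747 1.067
v 1.821 -2.462 -0.142
v 2.196 -2.617 0.471
v 1.035 -2.64 0.734
v 0.884 -4.523 -0.091
v 1.259 -4.678 0.522
v 2.325 -3.393 -0.687
v 2.7 -3.548 -0.073
v 2.045 -4.5 -0.354
v 2.632 -3.711 0.641
v 1.742 -4.41 1.009
v 1.977 -4.664 0.36
v 2.527 -4.232 0.132
v 2.32 -3.136 0.977
v 1.43 -3.835 1.345
v 1.16 -3.159 1.24
v 1.711 -2.727 1.012
v 2.147 -3.821 1.182
v 1.65 -3.305 -0.965
v 0.76 -4.004 -0.597
v 1.369 -4.413 -0.632
v 1.92 -3.981 -0.86
v 1.338 -2.73 -0.629
v 0.448 -3.429 -0.261
v 0.553 -2.908 0.248
v 1.103 -2.476 0.02
v 0.933 -3.319 -0.802
f 2 4 1
f 5 2 1
f 1 4 3
f 3 5 1
f 2 8 4
f 6 2 5
f 6 8 2
f 4 8 3
f 7 5 3
f 3 8 7
f 7 6 5
f 8 6 7
f 10 12 9
f 13 10 9
f 9 12 11
f 11 13 9
f 10 16 12
f 14 10 13
f 14 16 10
f 12 16 11
f 15 13 11
f 11 16 15
f 15 14 13
f 16 14 15
f 18 17 20
f 18 20 19
f 20 17 21
f 20 21 19
f 21 17 22
f 21 22 19
f 22 17 23
f 22 23 19
f 23 17 24
f 23 24 19
f 24 17 25
f 24 25 19
f 25 17 26
f 25 26 19
f 26 17 27
f 26 27 19
f 27 17 28
f 27 28 19
f 28 17 18
f 28 18 19
f 29 66 45
f 66 40 69
f 45 69 34
f 66 69 45
f 29 45 41
f 45 34 46
f 41 46 30
f 45 46 41
f 29 41 50
f 41 30 51
f 50 51 36
f 41 51 50
f 29 50 62
f 50 36 65
f 62 65 39
f 50 65 62
f 29 62 66
f 62 39 70
f 66 70 40
f 62 70 66
f 30 46 57
f 46 34 60
f 57 60 38
f 46 60 57
f 34 69 47
f 69 40 68
f 47 68 33
f 69 68 47
f 40 70 67
f 70 39 63
f 67 63 31
f 70 63 67
f 39 65 64
f 65 36 52
f 64 52 35
f 65 52 64
f 36 51 56
f 51 30 53
f 56 53 37
f 51 53 56
f 32 58 44
f 58 38 59
f 44 59 33
f 58 59 44
f 32 44 42
f 44 33 43
f 42 43 31
f 44 43 42
f 32 42 49
f 42 31 48
f 49 48 35
f 42 48 49
f 32 49 54
f 49 35 55
f 54 55 37
f 49 55 54
f 32 54 58
f 54 37 61
f 58 61 38
f 54 61 58
f 33 59 47
f 59 38 60
f 47 60 34
f 59 60 47
f 31 43 67
f 43 33 68
f 67 68 40
f 43 68 67
f 35 48 64
f 48 31 63
f 64 63 39
f 48 63 64
f 37 55 56
f 55 35 52
f 56 52 36
f 55 52 56
f 38 61 57
f 61 37 53
f 57 53 30
f 61 53 57



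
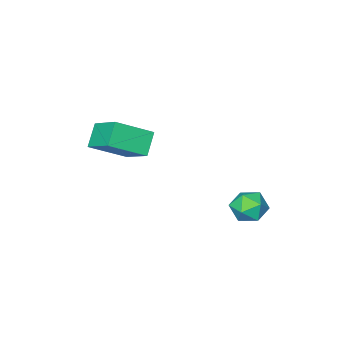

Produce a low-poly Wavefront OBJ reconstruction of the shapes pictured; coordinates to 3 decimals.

v -1.656 3.292 -0.713
v -1.011 3.476 -0.09
v -0.909 2.084 -1.13
v -0.264 2.268 -0.507
v -1.099 2.006 -0.238
v -1.56 2.752 0.019
v -0.36 2.808 -1.239
v -0.821 3.554 -0.982
v -0.21 3.177 -0.415
v -0.667 2.681 0.203
v -1.253 2.879 -1.423
v -1.71 2.383 -0.805
v 0.915 -2.918 1.668
v 2.485 -3.557 2.611
v 0.979 -1.306 2.653
v 2.549 -1.945 3.597
v 1.671 -2.395 0.763
v 3.241 -3.034 1.707
v 1.735 -0.783 1.749
v 3.305 -1.422 2.692
f 1 12 6
f 1 6 2
f 1 2 8
f 1 8 11
f 1 11 12
f 2 6 10
f 6 12 5
f 12 11 3
f 11 8 7
f 8 2 9
f 4 10 5
f 4 5 3
f 4 3 7
f 4 7 9
f 4 9 10
f 5 10 6
f 3 5 12
f 7 3 11
f 9 7 8
f 10 9 2
f 14 16 13
f 17 14 13
f 13 16 15
f 15 17 13
f 14 20 16
f 18 14 17
f 18 20 14
f 16 20 15
f 19 17 15
f 15 20 19
f 19 18 17
f 20 18 19



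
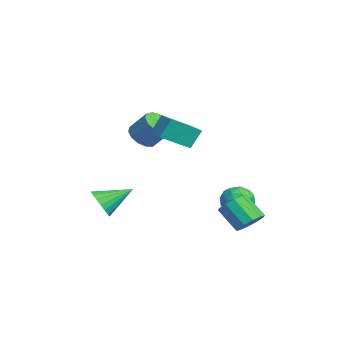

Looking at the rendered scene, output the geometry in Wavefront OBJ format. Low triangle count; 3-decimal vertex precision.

v 0.392 -3.827 -3.334
v 1.055 -4.062 -2.757
v 0.228 -2.213 -2.486
v 1.258 -3.883 -3.059
v 1.288 -3.693 -3.415
v 1.141 -3.529 -3.755
v 0.846 -3.424 -4.012
v 0.461 -3.399 -4.134
v 0.062 -3.459 -4.098
v -0.272 -3.591 -3.91
v -0.474 -3.77 -3.608
v -0.505 -3.961 -3.252
v -0.358 -4.124 -2.912
v -0.062 -4.229 -2.656
v 0.323 -4.254 -2.533
v 0.722 -4.195 -2.57
v 2.057 -0.125 1.088
v 2.477 -1.629 2.004
v 1.859 0.439 2.105
v 2.278 -1.065 3.021
v 3.102 0.185 1.119
v 3.521 -1.319 2.035
v 2.903 0.749 2.136
v 3.323 -0.755 3.052
v 3.017 3.1 -3.956
v 3.693 2.654 -3.775
v 2.899 1.894 -2.683
v 2.223 2.34 -2.864
v 3.697 3.074 -3.48
v 2.902 2.314 -2.388
v 3.44 3.504 -3.367
v 2.646 2.743 -2.275
v 3.022 3.78 -3.479
v 2.228 3.019 -2.387
v 2.603 3.796 -3.773
v 1.808 3.035 -2.681
v 2.341 3.546 -4.137
v 1.547 2.786 -3.045
v 2.338 3.126 -4.432
v 1.543 2.366 -3.34
v 2.594 2.697 -4.545
v 1.8 1.936 -3.453
v 3.012 2.421 -4.433
v 2.218 1.66 -3.341
v 3.432 2.405 -4.139
v 2.637 1.644 -3.047
v 1.391 3.411 -3.712
v 1.822 3.005 -3.001
v 0.158 2.615 -3.419
v 0.589 2.209 -2.708
v 0.368 3.106 -2.663
v 1.13 3.598 -2.844
v 0.85 2.022 -3.576
v 1.612 2.514 -3.757
v 1.488 2.146 -2.917
v 1.19 2.816 -2.353
v 0.79 2.804 -4.067
v 0.492 3.474 -3.503
v 1.715 3.278 -3.382
v 0.265 2.342 -3.038
v 0.135 2.87 -3.011
v 0.388 2.631 -2.593
v 1.308 3.626 -3.29
v 1.562 3.388 -2.872
v 0.706 3.447 -2.674
v 0.418 2.232 -3.548
v 0.672 1.994 -3.13
v 1.592 2.989 -3.827
v 1.845 2.75 -3.409
v 1.274 2.173 -3.746
v 1.772 2.534 -2.915
v 1.047 2.067 -2.743
v 1.2 1.957 -3.253
v 1.648 2.246 -3.359
v 1.597 2.928 -2.584
v 0.871 2.46 -2.411
v 0.741 2.988 -2.385
v 1.19 3.277 -2.491
v 1.4 2.423 -2.534
v 1.109 3.16 -4.009
v 0.383 2.692 -3.836
v 0.79 2.343 -3.929
v 1.239 2.632 -4.035
v 0.933 3.553 -3.677
v 0.208 3.086 -3.505
v 0.332 3.374 -3.061
v 0.78 3.663 -3.167
v 0.58 3.197 -3.886
v -0.531 -1.638 0.779
v 0.235 -1.955 0.592
v 0.797 -1.199 1.614
v 0.031 -0.882 1.801
v 0.184 -1.559 0.327
v 0.747 -0.803 1.349
v -0.093 -1.188 0.206
v 0.469 -0.432 1.228
v -0.51 -0.96 0.266
v 0.052 -0.204 1.288
v -0.934 -0.948 0.49
v -0.372 -0.192 1.512
v -1.229 -1.154 0.805
v -0.667 -0.398 1.827
v -1.303 -1.514 1.112
v -0.741 -0.758 2.134
v -1.132 -1.914 1.313
v -0.57 -1.158 2.335
v -0.77 -2.226 1.345
v -0.208 -1.47 2.367
v -0.332 -2.351 1.197
v 0.23 -1.595 2.219
v 0.043 -2.25 0.916
v 0.605 -1.494 1.938
f 2 1 4
f 2 4 3
f 4 1 5
f 4 5 3
f 5 1 6
f 5 6 3
f 6 1 7
f 6 7 3
f 7 1 8
f 7 8 3
f 8 1 9
f 8 9 3
f 9 1 10
f 9 10 3
f 10 1 11
f 10 11 3
f 11 1 12
f 11 12 3
f 12 1 13
f 12 13 3
f 13 1 14
f 13 14 3
f 14 1 15
f 14 15 3
f 15 1 16
f 15 16 3
f 16 1 2
f 16 2 3
f 18 20 17
f 21 18 17
f 17 20 19
f 19 21 17
f 18 24 20
f 22 18 21
f 22 24 18
f 20 24 19
f 23 21 19
f 19 24 23
f 23 22 21
f 24 22 23
f 26 25 29
f 26 29 27
f 27 29 30
f 27 30 28
f 29 25 31
f 29 31 30
f 30 31 32
f 30 32 28
f 31 25 33
f 31 33 32
f 32 33 34
f 32 34 28
f 33 25 35
f 33 35 34
f 34 35 36
f 34 36 28
f 35 25 37
f 35 37 36
f 36 37 38
f 36 38 28
f 37 25 39
f 37 39 38
f 38 39 40
f 38 40 28
f 39 25 41
f 39 41 40
f 40 41 42
f 40 42 28
f 41 25 43
f 41 43 42
f 42 43 44
f 42 44 28
f 43 25 45
f 43 45 44
f 44 45 46
f 44 46 28
f 45 25 26
f 45 26 46
f 46 26 27
f 46 27 28
f 47 84 63
f 84 58 87
f 63 87 52
f 84 87 63
f 47 63 59
f 63 52 64
f 59 64 48
f 63 64 59
f 47 59 68
f 59 48 69
f 68 69 54
f 59 69 68
f 47 68 80
f 68 54 83
f 80 83 57
f 68 83 80
f 47 80 84
f 80 57 88
f 84 88 58
f 80 88 84
f 48 64 75
f 64 52 78
f 75 78 56
f 64 78 75
f 52 87 65
f 87 58 86
f 65 86 51
f 87 86 65
f 58 88 85
f 88 57 81
f 85 81 49
f 88 81 85
f 57 83 82
f 83 54 70
f 82 70 53
f 83 70 82
f 54 69 74
f 69 48 71
f 74 71 55
f 69 71 74
f 50 76 62
f 76 56 77
f 62 77 51
f 76 77 62
f 50 62 60
f 62 51 61
f 60 61 49
f 62 61 60
f 50 60 67
f 60 49 66
f 67 66 53
f 60 66 67
f 50 67 72
f 67 53 73
f 72 73 55
f 67 73 72
f 50 72 76
f 72 55 79
f 76 79 56
f 72 79 76
f 51 77 65
f 77 56 78
f 65 78 52
f 77 78 65
f 49 61 85
f 61 51 86
f 85 86 58
f 61 86 85
f 53 66 82
f 66 49 81
f 82 81 57
f 66 81 82
f 55 73 74
f 73 53 70
f 74 70 54
f 73 70 74
f 56 79 75
f 79 55 71
f 75 71 48
f 79 71 75
f 90 89 93
f 90 93 91
f 91 93 94
f 91 94 92
f 93 89 95
f 93 95 94
f 94 95 96
f 94 96 92
f 95 89 97
f 95 97 96
f 96 97 98
f 96 98 92
f 97 89 99
f 97 99 98
f 98 99 100
f 98 100 92
f 99 89 101
f 99 101 100
f 100 101 102
f 100 102 92
f 101 89 103
f 101 103 102
f 102 103 104
f 102 104 92
f 103 89 105
f 103 105 104
f 104 105 106
f 104 106 92
f 105 89 107
f 105 107 106
f 106 107 108
f 106 108 92
f 107 89 109
f 107 109 108
f 108 109 110
f 108 110 92
f 109 89 111
f 109 111 110
f 110 111 112
f 110 112 92
f 111 89 90
f 111 90 112
f 112 90 91
f 112 91 92

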